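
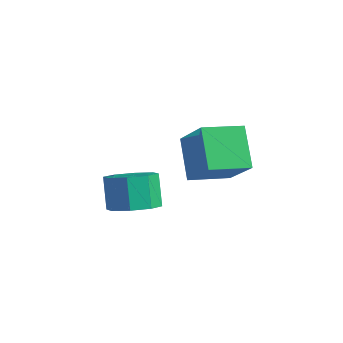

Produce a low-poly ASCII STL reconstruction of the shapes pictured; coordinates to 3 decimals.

solid 
facet normal 0.399 -0.183 -0.898
outer loop
vertex 0.556 -3.153 -3.14
vertex -0.011 -3.829 -3.254
vertex -0.025 -2.958 -3.438
endloop
endfacet
facet normal 0.338 0.940 -0.043
outer loop
vertex 0.556 -3.153 -3.14
vertex -0.025 -2.958 -3.438
vertex 0.038 -2.914 -1.972
endloop
endfacet
facet normal 0.336 0.941 -0.043
outer loop
vertex 0.038 -2.914 -1.972
vertex -0.025 -2.958 -3.438
vertex -0.543 -2.72 -2.27
endloop
endfacet
facet normal -0.399 0.183 0.898
outer loop
vertex 0.038 -2.914 -1.972
vertex -0.543 -2.72 -2.27
vertex -0.529 -3.591 -2.086
endloop
endfacet
facet normal 0.399 -0.183 -0.898
outer loop
vertex -0.025 -2.958 -3.438
vertex -0.011 -3.829 -3.254
vertex -0.598 -3.274 -3.628
endloop
endfacet
facet normal -0.366 0.867 -0.339
outer loop
vertex -0.025 -2.958 -3.438
vertex -0.598 -3.274 -3.628
vertex -0.543 -2.72 -2.27
endloop
endfacet
facet normal -0.366 0.867 -0.339
outer loop
vertex -0.543 -2.72 -2.27
vertex -0.598 -3.274 -3.628
vertex -1.116 -3.036 -2.459
endloop
endfacet
facet normal -0.398 0.184 0.899
outer loop
vertex -0.543 -2.72 -2.27
vertex -1.116 -3.036 -2.459
vertex -0.529 -3.591 -2.086
endloop
endfacet
facet normal 0.399 -0.183 -0.898
outer loop
vertex -0.598 -3.274 -3.628
vertex -0.011 -3.829 -3.254
vertex -0.827 -3.915 -3.599
endloop
endfacet
facet normal -0.853 0.285 -0.436
outer loop
vertex -0.598 -3.274 -3.628
vertex -0.827 -3.915 -3.599
vertex -1.116 -3.036 -2.459
endloop
endfacet
facet normal -0.853 0.285 -0.436
outer loop
vertex -1.116 -3.036 -2.459
vertex -0.827 -3.915 -3.599
vertex -1.345 -3.677 -2.43
endloop
endfacet
facet normal -0.398 0.183 0.899
outer loop
vertex -1.116 -3.036 -2.459
vertex -1.345 -3.677 -2.43
vertex -0.529 -3.591 -2.086
endloop
endfacet
facet normal 0.399 -0.183 -0.898
outer loop
vertex -0.827 -3.915 -3.599
vertex -0.011 -3.829 -3.254
vertex -0.578 -4.506 -3.368
endloop
endfacet
facet normal -0.841 -0.463 -0.278
outer loop
vertex -0.827 -3.915 -3.599
vertex -0.578 -4.506 -3.368
vertex -1.345 -3.677 -2.43
endloop
endfacet
facet normal -0.841 -0.464 -0.278
outer loop
vertex -1.345 -3.677 -2.43
vertex -0.578 -4.506 -3.368
vertex -1.096 -4.267 -2.2
endloop
endfacet
facet normal -0.398 0.182 0.899
outer loop
vertex -1.345 -3.677 -2.43
vertex -1.096 -4.267 -2.2
vertex -0.529 -3.591 -2.086
endloop
endfacet
facet normal 0.399 -0.183 -0.898
outer loop
vertex -0.578 -4.506 -3.368
vertex -0.011 -3.829 -3.254
vertex 0.003 -4.7 -3.07
endloop
endfacet
facet normal -0.336 -0.941 0.043
outer loop
vertex -0.578 -4.506 -3.368
vertex 0.003 -4.7 -3.07
vertex -1.096 -4.267 -2.2
endloop
endfacet
facet normal -0.337 -0.940 0.042
outer loop
vertex -1.096 -4.267 -2.2
vertex 0.003 -4.7 -3.07
vertex -0.515 -4.462 -1.902
endloop
endfacet
facet normal -0.399 0.183 0.898
outer loop
vertex -1.096 -4.267 -2.2
vertex -0.515 -4.462 -1.902
vertex -0.529 -3.591 -2.086
endloop
endfacet
facet normal 0.398 -0.184 -0.899
outer loop
vertex 0.003 -4.7 -3.07
vertex -0.011 -3.829 -3.254
vertex 0.576 -4.384 -2.881
endloop
endfacet
facet normal 0.366 -0.867 0.339
outer loop
vertex 0.003 -4.7 -3.07
vertex 0.576 -4.384 -2.881
vertex -0.515 -4.462 -1.902
endloop
endfacet
facet normal 0.366 -0.867 0.339
outer loop
vertex -0.515 -4.462 -1.902
vertex 0.576 -4.384 -2.881
vertex 0.058 -4.146 -1.712
endloop
endfacet
facet normal -0.399 0.183 0.898
outer loop
vertex -0.515 -4.462 -1.902
vertex 0.058 -4.146 -1.712
vertex -0.529 -3.591 -2.086
endloop
endfacet
facet normal 0.398 -0.183 -0.899
outer loop
vertex 0.576 -4.384 -2.881
vertex -0.011 -3.829 -3.254
vertex 0.805 -3.743 -2.91
endloop
endfacet
facet normal 0.853 -0.285 0.436
outer loop
vertex 0.576 -4.384 -2.881
vertex 0.805 -3.743 -2.91
vertex 0.058 -4.146 -1.712
endloop
endfacet
facet normal 0.853 -0.285 0.436
outer loop
vertex 0.058 -4.146 -1.712
vertex 0.805 -3.743 -2.91
vertex 0.287 -3.505 -1.741
endloop
endfacet
facet normal -0.399 0.183 0.898
outer loop
vertex 0.058 -4.146 -1.712
vertex 0.287 -3.505 -1.741
vertex -0.529 -3.591 -2.086
endloop
endfacet
facet normal 0.398 -0.182 -0.899
outer loop
vertex 0.805 -3.743 -2.91
vertex -0.011 -3.829 -3.254
vertex 0.556 -3.153 -3.14
endloop
endfacet
facet normal 0.841 0.464 0.278
outer loop
vertex 0.805 -3.743 -2.91
vertex 0.556 -3.153 -3.14
vertex 0.287 -3.505 -1.741
endloop
endfacet
facet normal 0.841 0.463 0.278
outer loop
vertex 0.287 -3.505 -1.741
vertex 0.556 -3.153 -3.14
vertex 0.038 -2.914 -1.972
endloop
endfacet
facet normal -0.399 0.183 0.898
outer loop
vertex 0.287 -3.505 -1.741
vertex 0.038 -2.914 -1.972
vertex -0.529 -3.591 -2.086
endloop
endfacet
facet normal -0.604 0.280 0.746
outer loop
vertex -0.273 -1.013 -0.633
vertex 0.147 0.434 -0.836
vertex -1.745 -0.765 -1.919
endloop
endfacet
facet normal -0.276 -0.952 0.133
outer loop
vertex -0.687 -1.254 -3.224
vertex -0.273 -1.013 -0.633
vertex -1.745 -0.765 -1.919
endloop
endfacet
facet normal -0.604 0.280 0.746
outer loop
vertex -1.745 -0.765 -1.919
vertex 0.147 0.434 -0.836
vertex -1.325 0.682 -2.121
endloop
endfacet
facet normal -0.747 0.126 -0.653
outer loop
vertex -1.325 0.682 -2.121
vertex -0.687 -1.254 -3.224
vertex -1.745 -0.765 -1.919
endloop
endfacet
facet normal 0.747 -0.125 0.653
outer loop
vertex -0.273 -1.013 -0.633
vertex 1.205 -0.055 -2.141
vertex 0.147 0.434 -0.836
endloop
endfacet
facet normal -0.276 -0.952 0.133
outer loop
vertex 0.785 -1.502 -1.939
vertex -0.273 -1.013 -0.633
vertex -0.687 -1.254 -3.224
endloop
endfacet
facet normal 0.747 -0.126 0.652
outer loop
vertex 0.785 -1.502 -1.939
vertex 1.205 -0.055 -2.141
vertex -0.273 -1.013 -0.633
endloop
endfacet
facet normal 0.276 0.952 -0.133
outer loop
vertex 0.147 0.434 -0.836
vertex 1.205 -0.055 -2.141
vertex -1.325 0.682 -2.121
endloop
endfacet
facet normal -0.747 0.125 -0.652
outer loop
vertex -0.267 0.193 -3.427
vertex -0.687 -1.254 -3.224
vertex -1.325 0.682 -2.121
endloop
endfacet
facet normal 0.276 0.952 -0.133
outer loop
vertex -1.325 0.682 -2.121
vertex 1.205 -0.055 -2.141
vertex -0.267 0.193 -3.427
endloop
endfacet
facet normal 0.604 -0.280 -0.746
outer loop
vertex -0.267 0.193 -3.427
vertex 0.785 -1.502 -1.939
vertex -0.687 -1.254 -3.224
endloop
endfacet
facet normal 0.605 -0.280 -0.746
outer loop
vertex 1.205 -0.055 -2.141
vertex 0.785 -1.502 -1.939
vertex -0.267 0.193 -3.427
endloop
endfacet

endsolid


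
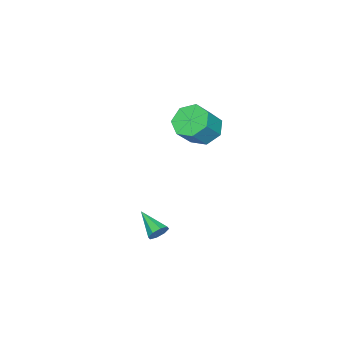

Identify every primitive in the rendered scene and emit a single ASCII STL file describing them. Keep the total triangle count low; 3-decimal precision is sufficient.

solid 
facet normal -0.659 0.114 -0.744
outer loop
vertex -2.992 0.582 1.095
vertex -3.74 0.924 1.81
vertex -3.011 1.514 1.255
endloop
endfacet
facet normal 0.752 0.126 -0.647
outer loop
vertex -2.992 0.582 1.095
vertex -3.011 1.514 1.255
vertex -1.912 0.393 2.314
endloop
endfacet
facet normal 0.752 0.126 -0.647
outer loop
vertex -1.912 0.393 2.314
vertex -3.011 1.514 1.255
vertex -1.93 1.325 2.475
endloop
endfacet
facet normal 0.659 -0.116 0.744
outer loop
vertex -1.912 0.393 2.314
vertex -1.93 1.325 2.475
vertex -2.66 0.736 3.03
endloop
endfacet
facet normal -0.659 0.116 -0.743
outer loop
vertex -3.011 1.514 1.255
vertex -3.74 0.924 1.81
vertex -3.578 2.002 1.834
endloop
endfacet
facet normal 0.454 0.849 -0.271
outer loop
vertex -3.011 1.514 1.255
vertex -3.578 2.002 1.834
vertex -1.93 1.325 2.475
endloop
endfacet
facet normal 0.454 0.849 -0.271
outer loop
vertex -1.93 1.325 2.475
vertex -3.578 2.002 1.834
vertex -2.498 1.813 3.053
endloop
endfacet
facet normal 0.658 -0.115 0.744
outer loop
vertex -1.93 1.325 2.475
vertex -2.498 1.813 3.053
vertex -2.66 0.736 3.03
endloop
endfacet
facet normal -0.659 0.116 -0.743
outer loop
vertex -3.578 2.002 1.834
vertex -3.74 0.924 1.81
vertex -4.268 1.678 2.395
endloop
endfacet
facet normal -0.186 0.932 0.310
outer loop
vertex -3.578 2.002 1.834
vertex -4.268 1.678 2.395
vertex -2.498 1.813 3.053
endloop
endfacet
facet normal -0.186 0.932 0.310
outer loop
vertex -2.498 1.813 3.053
vertex -4.268 1.678 2.395
vertex -3.188 1.489 3.614
endloop
endfacet
facet normal 0.659 -0.115 0.744
outer loop
vertex -2.498 1.813 3.053
vertex -3.188 1.489 3.614
vertex -2.66 0.736 3.03
endloop
endfacet
facet normal -0.659 0.116 -0.744
outer loop
vertex -4.268 1.678 2.395
vertex -3.74 0.924 1.81
vertex -4.56 0.787 2.515
endloop
endfacet
facet normal -0.686 0.313 0.657
outer loop
vertex -4.268 1.678 2.395
vertex -4.56 0.787 2.515
vertex -3.188 1.489 3.614
endloop
endfacet
facet normal -0.686 0.314 0.656
outer loop
vertex -3.188 1.489 3.614
vertex -4.56 0.787 2.515
vertex -3.48 0.598 3.735
endloop
endfacet
facet normal 0.659 -0.115 0.744
outer loop
vertex -3.188 1.489 3.614
vertex -3.48 0.598 3.735
vertex -2.66 0.736 3.03
endloop
endfacet
facet normal -0.659 0.115 -0.744
outer loop
vertex -4.56 0.787 2.515
vertex -3.74 0.924 1.81
vertex -4.235 -0.001 2.105
endloop
endfacet
facet normal -0.670 -0.541 0.509
outer loop
vertex -4.56 0.787 2.515
vertex -4.235 -0.001 2.105
vertex -3.48 0.598 3.735
endloop
endfacet
facet normal -0.670 -0.541 0.509
outer loop
vertex -3.48 0.598 3.735
vertex -4.235 -0.001 2.105
vertex -3.155 -0.19 3.325
endloop
endfacet
facet normal 0.659 -0.115 0.744
outer loop
vertex -3.48 0.598 3.735
vertex -3.155 -0.19 3.325
vertex -2.66 0.736 3.03
endloop
endfacet
facet normal -0.658 0.115 -0.744
outer loop
vertex -4.235 -0.001 2.105
vertex -3.74 0.924 1.81
vertex -3.537 -0.092 1.473
endloop
endfacet
facet normal -0.149 -0.989 -0.022
outer loop
vertex -4.235 -0.001 2.105
vertex -3.537 -0.092 1.473
vertex -3.155 -0.19 3.325
endloop
endfacet
facet normal -0.149 -0.989 -0.022
outer loop
vertex -3.155 -0.19 3.325
vertex -3.537 -0.092 1.473
vertex -2.457 -0.281 2.692
endloop
endfacet
facet normal 0.659 -0.115 0.743
outer loop
vertex -3.155 -0.19 3.325
vertex -2.457 -0.281 2.692
vertex -2.66 0.736 3.03
endloop
endfacet
facet normal -0.658 0.115 -0.744
outer loop
vertex -3.537 -0.092 1.473
vertex -3.74 0.924 1.81
vertex -2.992 0.582 1.095
endloop
endfacet
facet normal 0.484 -0.692 -0.536
outer loop
vertex -3.537 -0.092 1.473
vertex -2.992 0.582 1.095
vertex -2.457 -0.281 2.692
endloop
endfacet
facet normal 0.484 -0.692 -0.536
outer loop
vertex -2.457 -0.281 2.692
vertex -2.992 0.582 1.095
vertex -1.912 0.393 2.314
endloop
endfacet
facet normal 0.659 -0.116 0.743
outer loop
vertex -2.457 -0.281 2.692
vertex -1.912 0.393 2.314
vertex -2.66 0.736 3.03
endloop
endfacet
facet normal 0.328 0.838 -0.436
outer loop
vertex 3.784 2.598 -0.668
vertex 3.286 2.619 -1.002
vertex 3.446 2.835 -0.466
endloop
endfacet
facet normal 0.455 -0.105 0.884
outer loop
vertex 3.784 2.598 -0.668
vertex 3.446 2.835 -0.466
vertex 2.754 1.261 -0.298
endloop
endfacet
facet normal 0.327 0.839 -0.436
outer loop
vertex 3.446 2.835 -0.466
vertex 3.286 2.619 -1.002
vertex 3.015 2.945 -0.578
endloop
endfacet
facet normal -0.201 0.191 0.961
outer loop
vertex 3.446 2.835 -0.466
vertex 3.015 2.945 -0.578
vertex 2.754 1.261 -0.298
endloop
endfacet
facet normal 0.329 0.838 -0.434
outer loop
vertex 3.015 2.945 -0.578
vertex 3.286 2.619 -1.002
vertex 2.743 2.865 -0.939
endloop
endfacet
facet normal -0.802 0.217 0.556
outer loop
vertex 3.015 2.945 -0.578
vertex 2.743 2.865 -0.939
vertex 2.754 1.261 -0.298
endloop
endfacet
facet normal 0.329 0.838 -0.436
outer loop
vertex 2.743 2.865 -0.939
vertex 3.286 2.619 -1.002
vertex 2.789 2.64 -1.337
endloop
endfacet
facet normal -0.995 -0.043 -0.091
outer loop
vertex 2.743 2.865 -0.939
vertex 2.789 2.64 -1.337
vertex 2.754 1.261 -0.298
endloop
endfacet
facet normal 0.328 0.839 -0.435
outer loop
vertex 2.789 2.64 -1.337
vertex 3.286 2.619 -1.002
vertex 3.127 2.403 -1.539
endloop
endfacet
facet normal -0.667 -0.437 -0.603
outer loop
vertex 2.789 2.64 -1.337
vertex 3.127 2.403 -1.539
vertex 2.754 1.261 -0.298
endloop
endfacet
facet normal 0.330 0.838 -0.435
outer loop
vertex 3.127 2.403 -1.539
vertex 3.286 2.619 -1.002
vertex 3.558 2.292 -1.426
endloop
endfacet
facet normal -0.011 -0.734 -0.679
outer loop
vertex 3.127 2.403 -1.539
vertex 3.558 2.292 -1.426
vertex 2.754 1.261 -0.298
endloop
endfacet
facet normal 0.329 0.838 -0.436
outer loop
vertex 3.558 2.292 -1.426
vertex 3.286 2.619 -1.002
vertex 3.83 2.373 -1.065
endloop
endfacet
facet normal 0.590 -0.760 -0.274
outer loop
vertex 3.558 2.292 -1.426
vertex 3.83 2.373 -1.065
vertex 2.754 1.261 -0.298
endloop
endfacet
facet normal 0.328 0.838 -0.437
outer loop
vertex 3.83 2.373 -1.065
vertex 3.286 2.619 -1.002
vertex 3.784 2.598 -0.668
endloop
endfacet
facet normal 0.782 -0.499 0.373
outer loop
vertex 3.83 2.373 -1.065
vertex 3.784 2.598 -0.668
vertex 2.754 1.261 -0.298
endloop
endfacet

endsolid


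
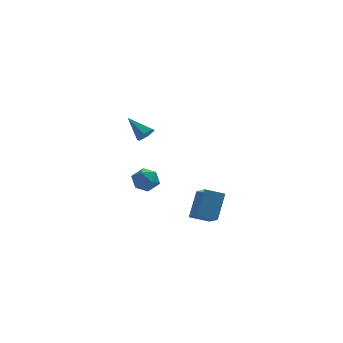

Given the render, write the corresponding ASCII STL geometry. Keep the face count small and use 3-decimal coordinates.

solid 
facet normal -0.813 -0.339 0.473
outer loop
vertex -0.001 2.845 -2.217
vertex 0.203 2.02 -2.458
vertex 0.51 2.346 -1.697
endloop
endfacet
facet normal -0.560 0.249 0.790
outer loop
vertex -0.001 2.845 -2.217
vertex 0.51 2.346 -1.697
vertex 0.708 3.197 -1.825
endloop
endfacet
facet normal -0.554 0.774 0.307
outer loop
vertex -0.001 2.845 -2.217
vertex 0.708 3.197 -1.825
vertex 0.523 3.398 -2.665
endloop
endfacet
facet normal -0.803 0.510 -0.309
outer loop
vertex -0.001 2.845 -2.217
vertex 0.523 3.398 -2.665
vertex 0.211 2.67 -3.056
endloop
endfacet
facet normal -0.962 -0.178 -0.206
outer loop
vertex -0.001 2.845 -2.217
vertex 0.211 2.67 -3.056
vertex 0.203 2.02 -2.458
endloop
endfacet
facet normal 0.114 0.122 0.986
outer loop
vertex 0.708 3.197 -1.825
vertex 0.51 2.346 -1.697
vertex 1.349 2.59 -1.824
endloop
endfacet
facet normal -0.295 -0.829 0.474
outer loop
vertex 0.51 2.346 -1.697
vertex 0.203 2.02 -2.458
vertex 1.037 1.862 -2.215
endloop
endfacet
facet normal -0.537 -0.568 -0.624
outer loop
vertex 0.203 2.02 -2.458
vertex 0.211 2.67 -3.056
vertex 0.852 2.063 -3.055
endloop
endfacet
facet normal -0.278 0.544 -0.791
outer loop
vertex 0.211 2.67 -3.056
vertex 0.523 3.398 -2.665
vertex 1.05 2.914 -3.183
endloop
endfacet
facet normal 0.124 0.971 0.205
outer loop
vertex 0.523 3.398 -2.665
vertex 0.708 3.197 -1.825
vertex 1.357 3.24 -2.422
endloop
endfacet
facet normal 0.803 -0.510 0.309
outer loop
vertex 1.561 2.415 -2.663
vertex 1.349 2.59 -1.824
vertex 1.037 1.862 -2.215
endloop
endfacet
facet normal 0.554 -0.774 -0.307
outer loop
vertex 1.561 2.415 -2.663
vertex 1.037 1.862 -2.215
vertex 0.852 2.063 -3.055
endloop
endfacet
facet normal 0.560 -0.249 -0.790
outer loop
vertex 1.561 2.415 -2.663
vertex 0.852 2.063 -3.055
vertex 1.05 2.914 -3.183
endloop
endfacet
facet normal 0.813 0.339 -0.473
outer loop
vertex 1.561 2.415 -2.663
vertex 1.05 2.914 -3.183
vertex 1.357 3.24 -2.422
endloop
endfacet
facet normal 0.962 0.178 0.206
outer loop
vertex 1.561 2.415 -2.663
vertex 1.357 3.24 -2.422
vertex 1.349 2.59 -1.824
endloop
endfacet
facet normal 0.278 -0.544 0.791
outer loop
vertex 1.037 1.862 -2.215
vertex 1.349 2.59 -1.824
vertex 0.51 2.346 -1.697
endloop
endfacet
facet normal -0.124 -0.971 -0.205
outer loop
vertex 0.852 2.063 -3.055
vertex 1.037 1.862 -2.215
vertex 0.203 2.02 -2.458
endloop
endfacet
facet normal -0.114 -0.122 -0.986
outer loop
vertex 1.05 2.914 -3.183
vertex 0.852 2.063 -3.055
vertex 0.211 2.67 -3.056
endloop
endfacet
facet normal 0.295 0.829 -0.474
outer loop
vertex 1.357 3.24 -2.422
vertex 1.05 2.914 -3.183
vertex 0.523 3.398 -2.665
endloop
endfacet
facet normal 0.537 0.568 0.624
outer loop
vertex 1.349 2.59 -1.824
vertex 1.357 3.24 -2.422
vertex 0.708 3.197 -1.825
endloop
endfacet
facet normal 0.577 -0.571 -0.584
outer loop
vertex 0.789 -1.59 3.665
vertex 0.469 -1.414 3.177
vertex 0.959 -1.096 3.35
endloop
endfacet
facet normal 0.535 0.315 0.784
outer loop
vertex 0.789 -1.59 3.665
vertex 0.959 -1.096 3.35
vertex -0.409 -0.546 4.063
endloop
endfacet
facet normal 0.577 -0.572 -0.583
outer loop
vertex 0.959 -1.096 3.35
vertex 0.469 -1.414 3.177
vertex 0.639 -0.921 2.861
endloop
endfacet
facet normal 0.401 0.914 0.065
outer loop
vertex 0.959 -1.096 3.35
vertex 0.639 -0.921 2.861
vertex -0.409 -0.546 4.063
endloop
endfacet
facet normal 0.576 -0.573 -0.583
outer loop
vertex 0.639 -0.921 2.861
vertex 0.469 -1.414 3.177
vertex 0.148 -1.239 2.688
endloop
endfacet
facet normal -0.323 0.786 -0.527
outer loop
vertex 0.639 -0.921 2.861
vertex 0.148 -1.239 2.688
vertex -0.409 -0.546 4.063
endloop
endfacet
facet normal 0.578 -0.571 -0.583
outer loop
vertex 0.148 -1.239 2.688
vertex 0.469 -1.414 3.177
vertex -0.022 -1.733 3.003
endloop
endfacet
facet normal -0.914 0.059 -0.400
outer loop
vertex 0.148 -1.239 2.688
vertex -0.022 -1.733 3.003
vertex -0.409 -0.546 4.063
endloop
endfacet
facet normal 0.578 -0.572 -0.583
outer loop
vertex -0.022 -1.733 3.003
vertex 0.469 -1.414 3.177
vertex 0.298 -1.908 3.492
endloop
endfacet
facet normal -0.780 -0.538 0.318
outer loop
vertex -0.022 -1.733 3.003
vertex 0.298 -1.908 3.492
vertex -0.409 -0.546 4.063
endloop
endfacet
facet normal 0.576 -0.572 -0.584
outer loop
vertex 0.298 -1.908 3.492
vertex 0.469 -1.414 3.177
vertex 0.789 -1.59 3.665
endloop
endfacet
facet normal -0.055 -0.410 0.910
outer loop
vertex 0.298 -1.908 3.492
vertex 0.789 -1.59 3.665
vertex -0.409 -0.546 4.063
endloop
endfacet
facet normal -0.943 0.034 0.332
outer loop
vertex 3.294 -0.398 -3.705
vertex 3.833 0.654 -2.282
vertex 3.016 1.006 -4.64
endloop
endfacet
facet normal -0.291 -0.570 -0.769
outer loop
vertex 4.147 0.966 -5.038
vertex 3.294 -0.398 -3.705
vertex 3.016 1.006 -4.64
endloop
endfacet
facet normal -0.943 0.033 0.332
outer loop
vertex 3.016 1.006 -4.64
vertex 3.833 0.654 -2.282
vertex 3.554 2.059 -3.217
endloop
endfacet
facet normal -0.163 0.822 -0.546
outer loop
vertex 3.554 2.059 -3.217
vertex 4.147 0.966 -5.038
vertex 3.016 1.006 -4.64
endloop
endfacet
facet normal 0.163 -0.822 0.546
outer loop
vertex 3.294 -0.398 -3.705
vertex 4.964 0.614 -2.68
vertex 3.833 0.654 -2.282
endloop
endfacet
facet normal -0.291 -0.569 -0.769
outer loop
vertex 4.426 -0.439 -4.103
vertex 3.294 -0.398 -3.705
vertex 4.147 0.966 -5.038
endloop
endfacet
facet normal 0.162 -0.822 0.547
outer loop
vertex 4.426 -0.439 -4.103
vertex 4.964 0.614 -2.68
vertex 3.294 -0.398 -3.705
endloop
endfacet
facet normal 0.291 0.569 0.769
outer loop
vertex 3.833 0.654 -2.282
vertex 4.964 0.614 -2.68
vertex 3.554 2.059 -3.217
endloop
endfacet
facet normal -0.162 0.822 -0.546
outer loop
vertex 4.686 2.018 -3.615
vertex 4.147 0.966 -5.038
vertex 3.554 2.059 -3.217
endloop
endfacet
facet normal 0.291 0.570 0.769
outer loop
vertex 3.554 2.059 -3.217
vertex 4.964 0.614 -2.68
vertex 4.686 2.018 -3.615
endloop
endfacet
facet normal 0.943 -0.034 -0.332
outer loop
vertex 4.686 2.018 -3.615
vertex 4.426 -0.439 -4.103
vertex 4.147 0.966 -5.038
endloop
endfacet
facet normal 0.943 -0.034 -0.331
outer loop
vertex 4.964 0.614 -2.68
vertex 4.426 -0.439 -4.103
vertex 4.686 2.018 -3.615
endloop
endfacet

endsolid


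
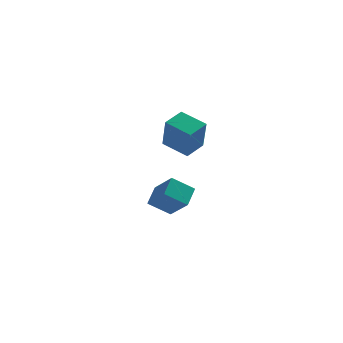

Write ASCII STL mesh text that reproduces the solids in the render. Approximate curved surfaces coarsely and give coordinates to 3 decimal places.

solid 
facet normal -0.455 0.572 -0.682
outer loop
vertex -1.762 3.198 -2.979
vertex -0.491 3.173 -3.848
vertex -2.223 2.067 -3.62
endloop
endfacet
facet normal -0.825 0.016 0.565
outer loop
vertex -1.349 0.967 -2.312
vertex -1.762 3.198 -2.979
vertex -2.223 2.067 -3.62
endloop
endfacet
facet normal -0.456 0.573 -0.681
outer loop
vertex -2.223 2.067 -3.62
vertex -0.491 3.173 -3.848
vertex -0.953 2.042 -4.49
endloop
endfacet
facet normal -0.335 -0.819 -0.465
outer loop
vertex -0.953 2.042 -4.49
vertex -1.349 0.967 -2.312
vertex -2.223 2.067 -3.62
endloop
endfacet
facet normal 0.334 0.819 0.466
outer loop
vertex -1.762 3.198 -2.979
vertex 0.383 2.073 -2.54
vertex -0.491 3.173 -3.848
endloop
endfacet
facet normal -0.825 0.016 0.565
outer loop
vertex -0.887 2.098 -1.67
vertex -1.762 3.198 -2.979
vertex -1.349 0.967 -2.312
endloop
endfacet
facet normal 0.335 0.820 0.465
outer loop
vertex -0.887 2.098 -1.67
vertex 0.383 2.073 -2.54
vertex -1.762 3.198 -2.979
endloop
endfacet
facet normal 0.825 -0.016 -0.565
outer loop
vertex -0.491 3.173 -3.848
vertex 0.383 2.073 -2.54
vertex -0.953 2.042 -4.49
endloop
endfacet
facet normal -0.334 -0.820 -0.465
outer loop
vertex -0.078 0.942 -3.181
vertex -1.349 0.967 -2.312
vertex -0.953 2.042 -4.49
endloop
endfacet
facet normal 0.825 -0.016 -0.565
outer loop
vertex -0.953 2.042 -4.49
vertex 0.383 2.073 -2.54
vertex -0.078 0.942 -3.181
endloop
endfacet
facet normal 0.455 -0.573 0.682
outer loop
vertex -0.078 0.942 -3.181
vertex -0.887 2.098 -1.67
vertex -1.349 0.967 -2.312
endloop
endfacet
facet normal 0.456 -0.572 0.682
outer loop
vertex 0.383 2.073 -2.54
vertex -0.887 2.098 -1.67
vertex -0.078 0.942 -3.181
endloop
endfacet
facet normal -0.748 0.603 0.276
outer loop
vertex -1.379 -1.161 4.165
vertex -0.494 -0.205 4.476
vertex -1.496 -0.428 2.244
endloop
endfacet
facet normal -0.661 -0.714 -0.232
outer loop
vertex -0.246 -1.435 1.784
vertex -1.379 -1.161 4.165
vertex -1.496 -0.428 2.244
endloop
endfacet
facet normal -0.748 0.603 0.276
outer loop
vertex -1.496 -0.428 2.244
vertex -0.494 -0.205 4.476
vertex -0.611 0.528 2.555
endloop
endfacet
facet normal -0.057 0.356 -0.933
outer loop
vertex -0.611 0.528 2.555
vertex -0.246 -1.435 1.784
vertex -1.496 -0.428 2.244
endloop
endfacet
facet normal 0.057 -0.356 0.933
outer loop
vertex -1.379 -1.161 4.165
vertex 0.756 -1.212 4.016
vertex -0.494 -0.205 4.476
endloop
endfacet
facet normal -0.661 -0.714 -0.232
outer loop
vertex -0.129 -2.168 3.705
vertex -1.379 -1.161 4.165
vertex -0.246 -1.435 1.784
endloop
endfacet
facet normal 0.057 -0.356 0.933
outer loop
vertex -0.129 -2.168 3.705
vertex 0.756 -1.212 4.016
vertex -1.379 -1.161 4.165
endloop
endfacet
facet normal 0.661 0.714 0.232
outer loop
vertex -0.494 -0.205 4.476
vertex 0.756 -1.212 4.016
vertex -0.611 0.528 2.555
endloop
endfacet
facet normal -0.057 0.356 -0.933
outer loop
vertex 0.639 -0.479 2.095
vertex -0.246 -1.435 1.784
vertex -0.611 0.528 2.555
endloop
endfacet
facet normal 0.661 0.714 0.232
outer loop
vertex -0.611 0.528 2.555
vertex 0.756 -1.212 4.016
vertex 0.639 -0.479 2.095
endloop
endfacet
facet normal 0.748 -0.603 -0.276
outer loop
vertex 0.639 -0.479 2.095
vertex -0.129 -2.168 3.705
vertex -0.246 -1.435 1.784
endloop
endfacet
facet normal 0.748 -0.603 -0.276
outer loop
vertex 0.756 -1.212 4.016
vertex -0.129 -2.168 3.705
vertex 0.639 -0.479 2.095
endloop
endfacet

endsolid


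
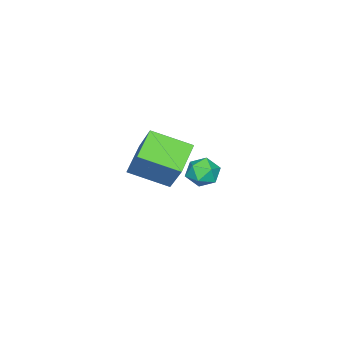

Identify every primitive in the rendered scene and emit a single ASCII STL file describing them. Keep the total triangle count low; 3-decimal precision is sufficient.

solid 
facet normal -0.844 0.189 0.503
outer loop
vertex 1.992 3.248 3.538
vertex 2.432 3.459 4.197
vertex 2.228 4.026 3.641
endloop
endfacet
facet normal -0.931 0.308 -0.195
outer loop
vertex 1.992 3.248 3.538
vertex 2.228 4.026 3.641
vertex 2.269 3.68 2.899
endloop
endfacet
facet normal -0.786 -0.297 -0.542
outer loop
vertex 1.992 3.248 3.538
vertex 2.269 3.68 2.899
vertex 2.498 2.899 2.995
endloop
endfacet
facet normal -0.609 -0.791 -0.058
outer loop
vertex 1.992 3.248 3.538
vertex 2.498 2.899 2.995
vertex 2.599 2.762 3.798
endloop
endfacet
facet normal -0.644 -0.490 0.587
outer loop
vertex 1.992 3.248 3.538
vertex 2.599 2.762 3.798
vertex 2.432 3.459 4.197
endloop
endfacet
facet normal -0.453 0.798 -0.397
outer loop
vertex 2.269 3.68 2.899
vertex 2.228 4.026 3.641
vertex 2.881 4.158 3.162
endloop
endfacet
facet normal -0.311 0.606 0.732
outer loop
vertex 2.228 4.026 3.641
vertex 2.432 3.459 4.197
vertex 2.982 4.021 3.965
endloop
endfacet
facet normal 0.013 -0.494 0.869
outer loop
vertex 2.432 3.459 4.197
vertex 2.599 2.762 3.798
vertex 3.211 3.24 4.061
endloop
endfacet
facet normal 0.069 -0.982 -0.176
outer loop
vertex 2.599 2.762 3.798
vertex 2.498 2.899 2.995
vertex 3.252 2.894 3.319
endloop
endfacet
facet normal -0.219 -0.182 -0.959
outer loop
vertex 2.498 2.899 2.995
vertex 2.269 3.68 2.899
vertex 3.048 3.461 2.763
endloop
endfacet
facet normal 0.609 0.791 0.058
outer loop
vertex 3.488 3.672 3.422
vertex 2.881 4.158 3.162
vertex 2.982 4.021 3.965
endloop
endfacet
facet normal 0.786 0.297 0.542
outer loop
vertex 3.488 3.672 3.422
vertex 2.982 4.021 3.965
vertex 3.211 3.24 4.061
endloop
endfacet
facet normal 0.931 -0.308 0.195
outer loop
vertex 3.488 3.672 3.422
vertex 3.211 3.24 4.061
vertex 3.252 2.894 3.319
endloop
endfacet
facet normal 0.844 -0.189 -0.503
outer loop
vertex 3.488 3.672 3.422
vertex 3.252 2.894 3.319
vertex 3.048 3.461 2.763
endloop
endfacet
facet normal 0.644 0.490 -0.587
outer loop
vertex 3.488 3.672 3.422
vertex 3.048 3.461 2.763
vertex 2.881 4.158 3.162
endloop
endfacet
facet normal -0.069 0.982 0.176
outer loop
vertex 2.982 4.021 3.965
vertex 2.881 4.158 3.162
vertex 2.228 4.026 3.641
endloop
endfacet
facet normal 0.219 0.182 0.959
outer loop
vertex 3.211 3.24 4.061
vertex 2.982 4.021 3.965
vertex 2.432 3.459 4.197
endloop
endfacet
facet normal 0.453 -0.798 0.397
outer loop
vertex 3.252 2.894 3.319
vertex 3.211 3.24 4.061
vertex 2.599 2.762 3.798
endloop
endfacet
facet normal 0.311 -0.606 -0.732
outer loop
vertex 3.048 3.461 2.763
vertex 3.252 2.894 3.319
vertex 2.498 2.899 2.995
endloop
endfacet
facet normal -0.013 0.494 -0.869
outer loop
vertex 2.881 4.158 3.162
vertex 3.048 3.461 2.763
vertex 2.269 3.68 2.899
endloop
endfacet
facet normal -0.878 -0.162 0.451
outer loop
vertex -2.231 -2.215 1.605
vertex -2.991 -0.325 0.802
vertex -2.957 -3.267 -0.186
endloop
endfacet
facet normal 0.347 -0.863 0.366
outer loop
vertex -1.369 -2.975 -1.002
vertex -2.231 -2.215 1.605
vertex -2.957 -3.267 -0.186
endloop
endfacet
facet normal -0.878 -0.162 0.451
outer loop
vertex -2.957 -3.267 -0.186
vertex -2.991 -0.325 0.802
vertex -3.718 -1.377 -0.988
endloop
endfacet
facet normal -0.330 -0.478 -0.814
outer loop
vertex -3.718 -1.377 -0.988
vertex -1.369 -2.975 -1.002
vertex -2.957 -3.267 -0.186
endloop
endfacet
facet normal 0.330 0.478 0.814
outer loop
vertex -2.231 -2.215 1.605
vertex -1.403 -0.033 -0.014
vertex -2.991 -0.325 0.802
endloop
endfacet
facet normal 0.347 -0.863 0.366
outer loop
vertex -0.642 -1.923 0.788
vertex -2.231 -2.215 1.605
vertex -1.369 -2.975 -1.002
endloop
endfacet
facet normal 0.330 0.478 0.814
outer loop
vertex -0.642 -1.923 0.788
vertex -1.403 -0.033 -0.014
vertex -2.231 -2.215 1.605
endloop
endfacet
facet normal -0.347 0.863 -0.366
outer loop
vertex -2.991 -0.325 0.802
vertex -1.403 -0.033 -0.014
vertex -3.718 -1.377 -0.988
endloop
endfacet
facet normal -0.330 -0.479 -0.814
outer loop
vertex -2.129 -1.085 -1.805
vertex -1.369 -2.975 -1.002
vertex -3.718 -1.377 -0.988
endloop
endfacet
facet normal -0.347 0.863 -0.366
outer loop
vertex -3.718 -1.377 -0.988
vertex -1.403 -0.033 -0.014
vertex -2.129 -1.085 -1.805
endloop
endfacet
facet normal 0.878 0.161 -0.451
outer loop
vertex -2.129 -1.085 -1.805
vertex -0.642 -1.923 0.788
vertex -1.369 -2.975 -1.002
endloop
endfacet
facet normal 0.878 0.162 -0.451
outer loop
vertex -1.403 -0.033 -0.014
vertex -0.642 -1.923 0.788
vertex -2.129 -1.085 -1.805
endloop
endfacet

endsolid


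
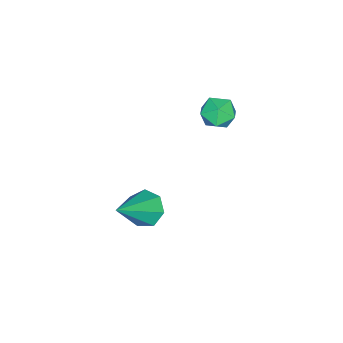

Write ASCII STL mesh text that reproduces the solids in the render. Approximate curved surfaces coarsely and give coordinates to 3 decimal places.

solid 
facet normal -0.105 0.028 0.994
outer loop
vertex -3.762 2.917 1.348
vertex -3.497 2.221 1.396
vertex -3.029 2.801 1.429
endloop
endfacet
facet normal 0.027 0.680 0.733
outer loop
vertex -3.762 2.917 1.348
vertex -3.029 2.801 1.429
vertex -3.274 3.323 0.954
endloop
endfacet
facet normal -0.485 0.835 0.259
outer loop
vertex -3.762 2.917 1.348
vertex -3.274 3.323 0.954
vertex -3.894 3.064 0.628
endloop
endfacet
facet normal -0.932 0.280 0.228
outer loop
vertex -3.762 2.917 1.348
vertex -3.894 3.064 0.628
vertex -4.032 2.383 0.901
endloop
endfacet
facet normal -0.698 -0.219 0.682
outer loop
vertex -3.762 2.917 1.348
vertex -4.032 2.383 0.901
vertex -3.497 2.221 1.396
endloop
endfacet
facet normal 0.649 0.656 0.385
outer loop
vertex -3.274 3.323 0.954
vertex -3.029 2.801 1.429
vertex -2.708 2.877 0.759
endloop
endfacet
facet normal 0.436 -0.398 0.807
outer loop
vertex -3.029 2.801 1.429
vertex -3.497 2.221 1.396
vertex -2.846 2.196 1.032
endloop
endfacet
facet normal -0.523 -0.796 0.304
outer loop
vertex -3.497 2.221 1.396
vertex -4.032 2.383 0.901
vertex -3.466 1.937 0.706
endloop
endfacet
facet normal -0.902 0.010 -0.431
outer loop
vertex -4.032 2.383 0.901
vertex -3.894 3.064 0.628
vertex -3.711 2.459 0.231
endloop
endfacet
facet normal -0.178 0.907 -0.381
outer loop
vertex -3.894 3.064 0.628
vertex -3.274 3.323 0.954
vertex -3.243 3.039 0.264
endloop
endfacet
facet normal 0.932 -0.280 -0.228
outer loop
vertex -2.978 2.343 0.312
vertex -2.708 2.877 0.759
vertex -2.846 2.196 1.032
endloop
endfacet
facet normal 0.485 -0.835 -0.259
outer loop
vertex -2.978 2.343 0.312
vertex -2.846 2.196 1.032
vertex -3.466 1.937 0.706
endloop
endfacet
facet normal -0.027 -0.680 -0.733
outer loop
vertex -2.978 2.343 0.312
vertex -3.466 1.937 0.706
vertex -3.711 2.459 0.231
endloop
endfacet
facet normal 0.105 -0.028 -0.994
outer loop
vertex -2.978 2.343 0.312
vertex -3.711 2.459 0.231
vertex -3.243 3.039 0.264
endloop
endfacet
facet normal 0.698 0.219 -0.682
outer loop
vertex -2.978 2.343 0.312
vertex -3.243 3.039 0.264
vertex -2.708 2.877 0.759
endloop
endfacet
facet normal 0.902 -0.010 0.431
outer loop
vertex -2.846 2.196 1.032
vertex -2.708 2.877 0.759
vertex -3.029 2.801 1.429
endloop
endfacet
facet normal 0.178 -0.907 0.381
outer loop
vertex -3.466 1.937 0.706
vertex -2.846 2.196 1.032
vertex -3.497 2.221 1.396
endloop
endfacet
facet normal -0.649 -0.656 -0.385
outer loop
vertex -3.711 2.459 0.231
vertex -3.466 1.937 0.706
vertex -4.032 2.383 0.901
endloop
endfacet
facet normal -0.436 0.398 -0.807
outer loop
vertex -3.243 3.039 0.264
vertex -3.711 2.459 0.231
vertex -3.894 3.064 0.628
endloop
endfacet
facet normal 0.523 0.796 -0.304
outer loop
vertex -2.708 2.877 0.759
vertex -3.243 3.039 0.264
vertex -3.274 3.323 0.954
endloop
endfacet
facet normal -0.748 0.156 -0.645
outer loop
vertex 0.743 1.577 -2.442
vertex 0.255 1.637 -1.862
vertex 0.66 2.184 -2.199
endloop
endfacet
facet normal 0.858 0.288 -0.426
outer loop
vertex 0.743 1.577 -2.442
vertex 0.66 2.184 -2.199
vertex 1.765 1.323 -0.558
endloop
endfacet
facet normal -0.747 0.155 -0.646
outer loop
vertex 0.66 2.184 -2.199
vertex 0.255 1.637 -1.862
vertex 0.272 2.38 -1.703
endloop
endfacet
facet normal 0.532 0.842 0.084
outer loop
vertex 0.66 2.184 -2.199
vertex 0.272 2.38 -1.703
vertex 1.765 1.323 -0.558
endloop
endfacet
facet normal -0.747 0.155 -0.646
outer loop
vertex 0.272 2.38 -1.703
vertex 0.255 1.637 -1.862
vertex -0.129 2.015 -1.327
endloop
endfacet
facet normal -0.015 0.725 0.688
outer loop
vertex 0.272 2.38 -1.703
vertex -0.129 2.015 -1.327
vertex 1.765 1.323 -0.558
endloop
endfacet
facet normal -0.747 0.156 -0.646
outer loop
vertex -0.129 2.015 -1.327
vertex 0.255 1.637 -1.862
vertex -0.241 1.366 -1.354
endloop
endfacet
facet normal -0.368 0.025 0.929
outer loop
vertex -0.129 2.015 -1.327
vertex -0.241 1.366 -1.354
vertex 1.765 1.323 -0.558
endloop
endfacet
facet normal -0.747 0.155 -0.646
outer loop
vertex -0.241 1.366 -1.354
vertex 0.255 1.637 -1.862
vertex 0.021 0.92 -1.764
endloop
endfacet
facet normal -0.265 -0.732 0.627
outer loop
vertex -0.241 1.366 -1.354
vertex 0.021 0.92 -1.764
vertex 1.765 1.323 -0.558
endloop
endfacet
facet normal -0.747 0.156 -0.646
outer loop
vertex 0.021 0.92 -1.764
vertex 0.255 1.637 -1.862
vertex 0.459 1.014 -2.248
endloop
endfacet
facet normal 0.219 -0.976 0.009
outer loop
vertex 0.021 0.92 -1.764
vertex 0.459 1.014 -2.248
vertex 1.765 1.323 -0.558
endloop
endfacet
facet normal -0.748 0.155 -0.645
outer loop
vertex 0.459 1.014 -2.248
vertex 0.255 1.637 -1.862
vertex 0.743 1.577 -2.442
endloop
endfacet
facet normal 0.719 -0.521 -0.460
outer loop
vertex 0.459 1.014 -2.248
vertex 0.743 1.577 -2.442
vertex 1.765 1.323 -0.558
endloop
endfacet

endsolid


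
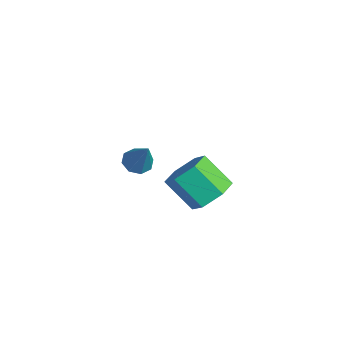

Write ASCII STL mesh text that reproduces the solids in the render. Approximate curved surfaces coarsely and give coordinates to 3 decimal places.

solid 
facet normal -0.549 -0.099 -0.830
outer loop
vertex -3.946 -1.924 1.147
vertex -4.333 -2.362 1.455
vertex -4.338 -1.706 1.38
endloop
endfacet
facet normal 0.483 0.876 -0.006
outer loop
vertex -3.946 -1.924 1.147
vertex -4.338 -1.706 1.38
vertex -3.427 -2.198 2.825
endloop
endfacet
facet normal -0.550 -0.099 -0.829
outer loop
vertex -4.338 -1.706 1.38
vertex -4.333 -2.362 1.455
vertex -4.726 -1.872 1.657
endloop
endfacet
facet normal -0.117 0.915 0.385
outer loop
vertex -4.338 -1.706 1.38
vertex -4.726 -1.872 1.657
vertex -3.427 -2.198 2.825
endloop
endfacet
facet normal -0.549 -0.098 -0.830
outer loop
vertex -4.726 -1.872 1.657
vertex -4.333 -2.362 1.455
vertex -4.884 -2.325 1.815
endloop
endfacet
facet normal -0.537 0.439 0.720
outer loop
vertex -4.726 -1.872 1.657
vertex -4.884 -2.325 1.815
vertex -3.427 -2.198 2.825
endloop
endfacet
facet normal -0.549 -0.100 -0.830
outer loop
vertex -4.884 -2.325 1.815
vertex -4.333 -2.362 1.455
vertex -4.719 -2.799 1.763
endloop
endfacet
facet normal -0.532 -0.273 0.802
outer loop
vertex -4.884 -2.325 1.815
vertex -4.719 -2.799 1.763
vertex -3.427 -2.198 2.825
endloop
endfacet
facet normal -0.550 -0.099 -0.830
outer loop
vertex -4.719 -2.799 1.763
vertex -4.333 -2.362 1.455
vertex -4.328 -3.017 1.53
endloop
endfacet
facet normal -0.103 -0.807 0.582
outer loop
vertex -4.719 -2.799 1.763
vertex -4.328 -3.017 1.53
vertex -3.427 -2.198 2.825
endloop
endfacet
facet normal -0.549 -0.099 -0.830
outer loop
vertex -4.328 -3.017 1.53
vertex -4.333 -2.362 1.455
vertex -3.939 -2.851 1.253
endloop
endfacet
facet normal 0.497 -0.847 0.190
outer loop
vertex -4.328 -3.017 1.53
vertex -3.939 -2.851 1.253
vertex -3.427 -2.198 2.825
endloop
endfacet
facet normal -0.548 -0.099 -0.830
outer loop
vertex -3.939 -2.851 1.253
vertex -4.333 -2.362 1.455
vertex -3.781 -2.399 1.095
endloop
endfacet
facet normal 0.917 -0.371 -0.145
outer loop
vertex -3.939 -2.851 1.253
vertex -3.781 -2.399 1.095
vertex -3.427 -2.198 2.825
endloop
endfacet
facet normal -0.548 -0.100 -0.830
outer loop
vertex -3.781 -2.399 1.095
vertex -4.333 -2.362 1.455
vertex -3.946 -1.924 1.147
endloop
endfacet
facet normal 0.912 0.342 -0.226
outer loop
vertex -3.781 -2.399 1.095
vertex -3.946 -1.924 1.147
vertex -3.427 -2.198 2.825
endloop
endfacet
facet normal 0.520 0.489 -0.701
outer loop
vertex 1.489 -0.955 3.475
vertex 0.774 -1.092 2.849
vertex 0.784 -0.308 3.403
endloop
endfacet
facet normal 0.436 0.554 0.710
outer loop
vertex 1.489 -0.955 3.475
vertex 0.784 -0.308 3.403
vertex 0.641 -1.751 4.617
endloop
endfacet
facet normal 0.436 0.554 0.710
outer loop
vertex 0.641 -1.751 4.617
vertex 0.784 -0.308 3.403
vertex -0.064 -1.104 4.545
endloop
endfacet
facet normal -0.520 -0.489 0.701
outer loop
vertex 0.641 -1.751 4.617
vertex -0.064 -1.104 4.545
vertex -0.074 -1.888 3.991
endloop
endfacet
facet normal 0.519 0.489 -0.701
outer loop
vertex 0.784 -0.308 3.403
vertex 0.774 -1.092 2.849
vertex 0.068 -0.445 2.777
endloop
endfacet
facet normal -0.418 0.861 0.290
outer loop
vertex 0.784 -0.308 3.403
vertex 0.068 -0.445 2.777
vertex -0.064 -1.104 4.545
endloop
endfacet
facet normal -0.418 0.861 0.290
outer loop
vertex -0.064 -1.104 4.545
vertex 0.068 -0.445 2.777
vertex -0.779 -1.241 3.919
endloop
endfacet
facet normal -0.520 -0.489 0.701
outer loop
vertex -0.064 -1.104 4.545
vertex -0.779 -1.241 3.919
vertex -0.074 -1.888 3.991
endloop
endfacet
facet normal 0.520 0.489 -0.701
outer loop
vertex 0.068 -0.445 2.777
vertex 0.774 -1.092 2.849
vertex 0.059 -1.229 2.223
endloop
endfacet
facet normal -0.854 0.307 -0.420
outer loop
vertex 0.068 -0.445 2.777
vertex 0.059 -1.229 2.223
vertex -0.779 -1.241 3.919
endloop
endfacet
facet normal -0.854 0.308 -0.420
outer loop
vertex -0.779 -1.241 3.919
vertex 0.059 -1.229 2.223
vertex -0.789 -2.025 3.365
endloop
endfacet
facet normal -0.520 -0.489 0.701
outer loop
vertex -0.779 -1.241 3.919
vertex -0.789 -2.025 3.365
vertex -0.074 -1.888 3.991
endloop
endfacet
facet normal 0.520 0.489 -0.701
outer loop
vertex 0.059 -1.229 2.223
vertex 0.774 -1.092 2.849
vertex 0.764 -1.876 2.295
endloop
endfacet
facet normal -0.436 -0.554 -0.710
outer loop
vertex 0.059 -1.229 2.223
vertex 0.764 -1.876 2.295
vertex -0.789 -2.025 3.365
endloop
endfacet
facet normal -0.436 -0.554 -0.710
outer loop
vertex -0.789 -2.025 3.365
vertex 0.764 -1.876 2.295
vertex -0.084 -2.672 3.437
endloop
endfacet
facet normal -0.520 -0.489 0.701
outer loop
vertex -0.789 -2.025 3.365
vertex -0.084 -2.672 3.437
vertex -0.074 -1.888 3.991
endloop
endfacet
facet normal 0.520 0.489 -0.701
outer loop
vertex 0.764 -1.876 2.295
vertex 0.774 -1.092 2.849
vertex 1.479 -1.739 2.921
endloop
endfacet
facet normal 0.418 -0.861 -0.289
outer loop
vertex 0.764 -1.876 2.295
vertex 1.479 -1.739 2.921
vertex -0.084 -2.672 3.437
endloop
endfacet
facet normal 0.418 -0.861 -0.290
outer loop
vertex -0.084 -2.672 3.437
vertex 1.479 -1.739 2.921
vertex 0.632 -2.535 4.063
endloop
endfacet
facet normal -0.519 -0.489 0.701
outer loop
vertex -0.084 -2.672 3.437
vertex 0.632 -2.535 4.063
vertex -0.074 -1.888 3.991
endloop
endfacet
facet normal 0.520 0.489 -0.701
outer loop
vertex 1.479 -1.739 2.921
vertex 0.774 -1.092 2.849
vertex 1.489 -0.955 3.475
endloop
endfacet
facet normal 0.854 -0.307 0.419
outer loop
vertex 1.479 -1.739 2.921
vertex 1.489 -0.955 3.475
vertex 0.632 -2.535 4.063
endloop
endfacet
facet normal 0.854 -0.307 0.420
outer loop
vertex 0.632 -2.535 4.063
vertex 1.489 -0.955 3.475
vertex 0.641 -1.751 4.617
endloop
endfacet
facet normal -0.520 -0.489 0.701
outer loop
vertex 0.632 -2.535 4.063
vertex 0.641 -1.751 4.617
vertex -0.074 -1.888 3.991
endloop
endfacet

endsolid


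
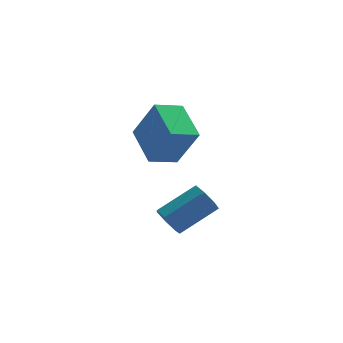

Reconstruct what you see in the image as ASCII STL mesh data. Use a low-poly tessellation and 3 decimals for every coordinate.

solid 
facet normal -0.802 -0.323 -0.503
outer loop
vertex -2.639 1.867 -3.463
vertex -3.073 2.248 -3.016
vertex -2.766 2.461 -3.642
endloop
endfacet
facet normal 0.564 -0.126 -0.816
outer loop
vertex -2.639 1.867 -3.463
vertex -2.766 2.461 -3.642
vertex -1.092 2.492 -2.491
endloop
endfacet
facet normal 0.564 -0.126 -0.816
outer loop
vertex -1.092 2.492 -2.491
vertex -2.766 2.461 -3.642
vertex -1.22 3.086 -2.671
endloop
endfacet
facet normal 0.801 0.325 0.503
outer loop
vertex -1.092 2.492 -2.491
vertex -1.22 3.086 -2.671
vertex -1.527 2.872 -2.044
endloop
endfacet
facet normal -0.801 -0.325 -0.503
outer loop
vertex -2.766 2.461 -3.642
vertex -3.073 2.248 -3.016
vertex -3.125 2.894 -3.35
endloop
endfacet
facet normal 0.195 0.654 -0.731
outer loop
vertex -2.766 2.461 -3.642
vertex -3.125 2.894 -3.35
vertex -1.22 3.086 -2.671
endloop
endfacet
facet normal 0.195 0.654 -0.731
outer loop
vertex -1.22 3.086 -2.671
vertex -3.125 2.894 -3.35
vertex -1.578 3.519 -2.379
endloop
endfacet
facet normal 0.802 0.324 0.503
outer loop
vertex -1.22 3.086 -2.671
vertex -1.578 3.519 -2.379
vertex -1.527 2.872 -2.044
endloop
endfacet
facet normal -0.802 -0.324 -0.502
outer loop
vertex -3.125 2.894 -3.35
vertex -3.073 2.248 -3.016
vertex -3.444 2.84 -2.806
endloop
endfacet
facet normal -0.321 0.942 -0.095
outer loop
vertex -3.125 2.894 -3.35
vertex -3.444 2.84 -2.806
vertex -1.578 3.519 -2.379
endloop
endfacet
facet normal -0.321 0.942 -0.095
outer loop
vertex -1.578 3.519 -2.379
vertex -3.444 2.84 -2.806
vertex -1.898 3.465 -1.835
endloop
endfacet
facet normal 0.801 0.324 0.503
outer loop
vertex -1.578 3.519 -2.379
vertex -1.898 3.465 -1.835
vertex -1.527 2.872 -2.044
endloop
endfacet
facet normal -0.801 -0.323 -0.504
outer loop
vertex -3.444 2.84 -2.806
vertex -3.073 2.248 -3.016
vertex -3.485 2.34 -2.42
endloop
endfacet
facet normal -0.595 0.521 0.612
outer loop
vertex -3.444 2.84 -2.806
vertex -3.485 2.34 -2.42
vertex -1.898 3.465 -1.835
endloop
endfacet
facet normal -0.595 0.521 0.613
outer loop
vertex -1.898 3.465 -1.835
vertex -3.485 2.34 -2.42
vertex -1.938 2.965 -1.449
endloop
endfacet
facet normal 0.801 0.324 0.503
outer loop
vertex -1.898 3.465 -1.835
vertex -1.938 2.965 -1.449
vertex -1.527 2.872 -2.044
endloop
endfacet
facet normal -0.801 -0.325 -0.503
outer loop
vertex -3.485 2.34 -2.42
vertex -3.073 2.248 -3.016
vertex -3.215 1.77 -2.482
endloop
endfacet
facet normal -0.421 -0.293 0.859
outer loop
vertex -3.485 2.34 -2.42
vertex -3.215 1.77 -2.482
vertex -1.938 2.965 -1.449
endloop
endfacet
facet normal -0.421 -0.292 0.859
outer loop
vertex -1.938 2.965 -1.449
vertex -3.215 1.77 -2.482
vertex -1.669 2.395 -1.511
endloop
endfacet
facet normal 0.801 0.324 0.503
outer loop
vertex -1.938 2.965 -1.449
vertex -1.669 2.395 -1.511
vertex -1.527 2.872 -2.044
endloop
endfacet
facet normal -0.801 -0.324 -0.503
outer loop
vertex -3.215 1.77 -2.482
vertex -3.073 2.248 -3.016
vertex -2.839 1.56 -2.946
endloop
endfacet
facet normal 0.070 -0.886 0.458
outer loop
vertex -3.215 1.77 -2.482
vertex -2.839 1.56 -2.946
vertex -1.669 2.395 -1.511
endloop
endfacet
facet normal 0.070 -0.886 0.458
outer loop
vertex -1.669 2.395 -1.511
vertex -2.839 1.56 -2.946
vertex -1.292 2.185 -1.975
endloop
endfacet
facet normal 0.801 0.324 0.504
outer loop
vertex -1.669 2.395 -1.511
vertex -1.292 2.185 -1.975
vertex -1.527 2.872 -2.044
endloop
endfacet
facet normal -0.802 -0.324 -0.502
outer loop
vertex -2.839 1.56 -2.946
vertex -3.073 2.248 -3.016
vertex -2.639 1.867 -3.463
endloop
endfacet
facet normal 0.508 -0.813 -0.286
outer loop
vertex -2.839 1.56 -2.946
vertex -2.639 1.867 -3.463
vertex -1.292 2.185 -1.975
endloop
endfacet
facet normal 0.508 -0.812 -0.286
outer loop
vertex -1.292 2.185 -1.975
vertex -2.639 1.867 -3.463
vertex -1.092 2.492 -2.491
endloop
endfacet
facet normal 0.801 0.324 0.503
outer loop
vertex -1.292 2.185 -1.975
vertex -1.092 2.492 -2.491
vertex -1.527 2.872 -2.044
endloop
endfacet
facet normal -0.872 -0.403 0.277
outer loop
vertex -2.977 1.781 2.009
vertex -3.493 3.429 2.778
vertex -3.784 2.336 0.277
endloop
endfacet
facet normal 0.273 -0.872 -0.407
outer loop
vertex -2.667 2.851 -0.078
vertex -2.977 1.781 2.009
vertex -3.784 2.336 0.277
endloop
endfacet
facet normal -0.872 -0.403 0.277
outer loop
vertex -3.784 2.336 0.277
vertex -3.493 3.429 2.778
vertex -4.3 3.984 1.046
endloop
endfacet
facet normal -0.405 0.279 -0.870
outer loop
vertex -4.3 3.984 1.046
vertex -2.667 2.851 -0.078
vertex -3.784 2.336 0.277
endloop
endfacet
facet normal 0.405 -0.279 0.870
outer loop
vertex -2.977 1.781 2.009
vertex -2.376 3.944 2.423
vertex -3.493 3.429 2.778
endloop
endfacet
facet normal 0.273 -0.872 -0.407
outer loop
vertex -1.86 2.296 1.654
vertex -2.977 1.781 2.009
vertex -2.667 2.851 -0.078
endloop
endfacet
facet normal 0.405 -0.279 0.870
outer loop
vertex -1.86 2.296 1.654
vertex -2.376 3.944 2.423
vertex -2.977 1.781 2.009
endloop
endfacet
facet normal -0.273 0.872 0.407
outer loop
vertex -3.493 3.429 2.778
vertex -2.376 3.944 2.423
vertex -4.3 3.984 1.046
endloop
endfacet
facet normal -0.405 0.279 -0.870
outer loop
vertex -3.183 4.499 0.691
vertex -2.667 2.851 -0.078
vertex -4.3 3.984 1.046
endloop
endfacet
facet normal -0.273 0.872 0.407
outer loop
vertex -4.3 3.984 1.046
vertex -2.376 3.944 2.423
vertex -3.183 4.499 0.691
endloop
endfacet
facet normal 0.872 0.403 -0.277
outer loop
vertex -3.183 4.499 0.691
vertex -1.86 2.296 1.654
vertex -2.667 2.851 -0.078
endloop
endfacet
facet normal 0.872 0.403 -0.277
outer loop
vertex -2.376 3.944 2.423
vertex -1.86 2.296 1.654
vertex -3.183 4.499 0.691
endloop
endfacet

endsolid


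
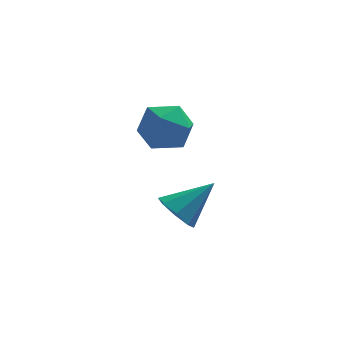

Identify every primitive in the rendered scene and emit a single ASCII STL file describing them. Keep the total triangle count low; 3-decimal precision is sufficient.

solid 
facet normal -0.012 0.645 0.764
outer loop
vertex -1.323 -2.542 0.273
vertex -2.055 -3.231 0.844
vertex -0.914 -3.365 0.975
endloop
endfacet
facet normal 0.614 0.666 0.423
outer loop
vertex -1.323 -2.542 0.273
vertex -0.914 -3.365 0.975
vertex -0.412 -3.177 -0.05
endloop
endfacet
facet normal 0.489 0.833 -0.259
outer loop
vertex -1.323 -2.542 0.273
vertex -0.412 -3.177 -0.05
vertex -1.243 -2.927 -0.814
endloop
endfacet
facet normal -0.215 0.915 -0.340
outer loop
vertex -1.323 -2.542 0.273
vertex -1.243 -2.927 -0.814
vertex -2.259 -2.961 -0.262
endloop
endfacet
facet normal -0.525 0.800 0.292
outer loop
vertex -1.323 -2.542 0.273
vertex -2.259 -2.961 -0.262
vertex -2.055 -3.231 0.844
endloop
endfacet
facet normal 0.897 0.012 0.442
outer loop
vertex -0.412 -3.177 -0.05
vertex -0.914 -3.365 0.975
vertex -0.581 -4.259 0.322
endloop
endfacet
facet normal -0.117 -0.022 0.993
outer loop
vertex -0.914 -3.365 0.975
vertex -2.055 -3.231 0.844
vertex -1.597 -4.293 0.874
endloop
endfacet
facet normal -0.946 0.227 0.230
outer loop
vertex -2.055 -3.231 0.844
vertex -2.259 -2.961 -0.262
vertex -2.428 -4.043 0.11
endloop
endfacet
facet normal -0.445 0.414 -0.794
outer loop
vertex -2.259 -2.961 -0.262
vertex -1.243 -2.927 -0.814
vertex -1.926 -3.855 -0.915
endloop
endfacet
facet normal 0.694 0.281 -0.663
outer loop
vertex -1.243 -2.927 -0.814
vertex -0.412 -3.177 -0.05
vertex -0.785 -3.989 -0.784
endloop
endfacet
facet normal 0.215 -0.915 0.340
outer loop
vertex -1.517 -4.678 -0.213
vertex -0.581 -4.259 0.322
vertex -1.597 -4.293 0.874
endloop
endfacet
facet normal -0.489 -0.833 0.259
outer loop
vertex -1.517 -4.678 -0.213
vertex -1.597 -4.293 0.874
vertex -2.428 -4.043 0.11
endloop
endfacet
facet normal -0.614 -0.666 -0.423
outer loop
vertex -1.517 -4.678 -0.213
vertex -2.428 -4.043 0.11
vertex -1.926 -3.855 -0.915
endloop
endfacet
facet normal 0.012 -0.645 -0.764
outer loop
vertex -1.517 -4.678 -0.213
vertex -1.926 -3.855 -0.915
vertex -0.785 -3.989 -0.784
endloop
endfacet
facet normal 0.525 -0.800 -0.292
outer loop
vertex -1.517 -4.678 -0.213
vertex -0.785 -3.989 -0.784
vertex -0.581 -4.259 0.322
endloop
endfacet
facet normal 0.445 -0.414 0.794
outer loop
vertex -1.597 -4.293 0.874
vertex -0.581 -4.259 0.322
vertex -0.914 -3.365 0.975
endloop
endfacet
facet normal -0.694 -0.281 0.663
outer loop
vertex -2.428 -4.043 0.11
vertex -1.597 -4.293 0.874
vertex -2.055 -3.231 0.844
endloop
endfacet
facet normal -0.897 -0.012 -0.442
outer loop
vertex -1.926 -3.855 -0.915
vertex -2.428 -4.043 0.11
vertex -2.259 -2.961 -0.262
endloop
endfacet
facet normal 0.117 0.022 -0.993
outer loop
vertex -0.785 -3.989 -0.784
vertex -1.926 -3.855 -0.915
vertex -1.243 -2.927 -0.814
endloop
endfacet
facet normal 0.946 -0.227 -0.230
outer loop
vertex -0.581 -4.259 0.322
vertex -0.785 -3.989 -0.784
vertex -0.412 -3.177 -0.05
endloop
endfacet
facet normal -0.721 -0.268 -0.640
outer loop
vertex -0.407 -4.152 -4.91
vertex -1.049 -3.81 -4.33
vertex -0.55 -3.466 -5.036
endloop
endfacet
facet normal 0.899 0.109 -0.425
outer loop
vertex -0.407 -4.152 -4.91
vertex -0.55 -3.466 -5.036
vertex 0.349 -3.29 -3.09
endloop
endfacet
facet normal -0.720 -0.269 -0.640
outer loop
vertex -0.55 -3.466 -5.036
vertex -1.049 -3.81 -4.33
vertex -0.986 -2.982 -4.749
endloop
endfacet
facet normal 0.590 0.733 -0.339
outer loop
vertex -0.55 -3.466 -5.036
vertex -0.986 -2.982 -4.749
vertex 0.349 -3.29 -3.09
endloop
endfacet
facet normal -0.721 -0.268 -0.639
outer loop
vertex -0.986 -2.982 -4.749
vertex -1.049 -3.81 -4.33
vertex -1.458 -2.983 -4.216
endloop
endfacet
facet normal 0.108 0.989 0.097
outer loop
vertex -0.986 -2.982 -4.749
vertex -1.458 -2.983 -4.216
vertex 0.349 -3.29 -3.09
endloop
endfacet
facet normal -0.720 -0.268 -0.640
outer loop
vertex -1.458 -2.983 -4.216
vertex -1.049 -3.81 -4.33
vertex -1.691 -3.469 -3.751
endloop
endfacet
facet normal -0.268 0.730 0.629
outer loop
vertex -1.458 -2.983 -4.216
vertex -1.691 -3.469 -3.751
vertex 0.349 -3.29 -3.09
endloop
endfacet
facet normal -0.720 -0.269 -0.640
outer loop
vertex -1.691 -3.469 -3.751
vertex -1.049 -3.81 -4.33
vertex -1.547 -4.154 -3.625
endloop
endfacet
facet normal -0.315 0.107 0.943
outer loop
vertex -1.691 -3.469 -3.751
vertex -1.547 -4.154 -3.625
vertex 0.349 -3.29 -3.09
endloop
endfacet
facet normal -0.721 -0.268 -0.640
outer loop
vertex -1.547 -4.154 -3.625
vertex -1.049 -3.81 -4.33
vertex -1.112 -4.639 -3.912
endloop
endfacet
facet normal -0.008 -0.514 0.858
outer loop
vertex -1.547 -4.154 -3.625
vertex -1.112 -4.639 -3.912
vertex 0.349 -3.29 -3.09
endloop
endfacet
facet normal -0.720 -0.268 -0.640
outer loop
vertex -1.112 -4.639 -3.912
vertex -1.049 -3.81 -4.33
vertex -0.639 -4.638 -4.444
endloop
endfacet
facet normal 0.476 -0.772 0.421
outer loop
vertex -1.112 -4.639 -3.912
vertex -0.639 -4.638 -4.444
vertex 0.349 -3.29 -3.09
endloop
endfacet
facet normal -0.721 -0.269 -0.639
outer loop
vertex -0.639 -4.638 -4.444
vertex -1.049 -3.81 -4.33
vertex -0.407 -4.152 -4.91
endloop
endfacet
facet normal 0.851 -0.513 -0.111
outer loop
vertex -0.639 -4.638 -4.444
vertex -0.407 -4.152 -4.91
vertex 0.349 -3.29 -3.09
endloop
endfacet

endsolid


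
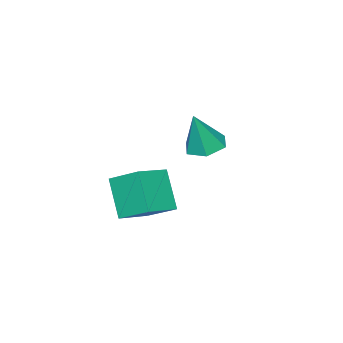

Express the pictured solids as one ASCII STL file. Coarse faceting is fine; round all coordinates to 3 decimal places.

solid 
facet normal -0.343 0.047 -0.938
outer loop
vertex -0.335 2.865 -2.687
vertex -1.099 3.132 -2.394
vertex -0.488 3.706 -2.589
endloop
endfacet
facet normal 0.983 0.172 0.057
outer loop
vertex -0.335 2.865 -2.687
vertex -0.488 3.706 -2.589
vertex -0.481 3.048 -0.706
endloop
endfacet
facet normal -0.344 0.047 -0.938
outer loop
vertex -0.488 3.706 -2.589
vertex -1.099 3.132 -2.394
vertex -1.251 3.973 -2.296
endloop
endfacet
facet normal 0.415 0.859 0.299
outer loop
vertex -0.488 3.706 -2.589
vertex -1.251 3.973 -2.296
vertex -0.481 3.048 -0.706
endloop
endfacet
facet normal -0.342 0.047 -0.938
outer loop
vertex -1.251 3.973 -2.296
vertex -1.099 3.132 -2.394
vertex -1.862 3.4 -2.102
endloop
endfacet
facet normal -0.437 0.669 0.601
outer loop
vertex -1.251 3.973 -2.296
vertex -1.862 3.4 -2.102
vertex -0.481 3.048 -0.706
endloop
endfacet
facet normal -0.342 0.047 -0.938
outer loop
vertex -1.862 3.4 -2.102
vertex -1.099 3.132 -2.394
vertex -1.71 2.559 -2.2
endloop
endfacet
facet normal -0.721 -0.207 0.661
outer loop
vertex -1.862 3.4 -2.102
vertex -1.71 2.559 -2.2
vertex -0.481 3.048 -0.706
endloop
endfacet
facet normal -0.342 0.047 -0.938
outer loop
vertex -1.71 2.559 -2.2
vertex -1.099 3.132 -2.394
vertex -0.946 2.292 -2.492
endloop
endfacet
facet normal -0.153 -0.895 0.419
outer loop
vertex -1.71 2.559 -2.2
vertex -0.946 2.292 -2.492
vertex -0.481 3.048 -0.706
endloop
endfacet
facet normal -0.343 0.047 -0.938
outer loop
vertex -0.946 2.292 -2.492
vertex -1.099 3.132 -2.394
vertex -0.335 2.865 -2.687
endloop
endfacet
facet normal 0.699 -0.706 0.117
outer loop
vertex -0.946 2.292 -2.492
vertex -0.335 2.865 -2.687
vertex -0.481 3.048 -0.706
endloop
endfacet
facet normal -0.964 0.049 -0.263
outer loop
vertex 2.195 4.163 -2.156
vertex 2.653 5.068 -3.667
vertex 2.33 2.863 -2.894
endloop
endfacet
facet normal -0.252 -0.497 0.830
outer loop
vertex 3.727 2.792 -2.513
vertex 2.195 4.163 -2.156
vertex 2.33 2.863 -2.894
endloop
endfacet
facet normal -0.964 0.049 -0.263
outer loop
vertex 2.33 2.863 -2.894
vertex 2.653 5.068 -3.667
vertex 2.788 3.769 -4.405
endloop
endfacet
facet normal 0.090 -0.866 -0.492
outer loop
vertex 2.788 3.769 -4.405
vertex 3.727 2.792 -2.513
vertex 2.33 2.863 -2.894
endloop
endfacet
facet normal -0.090 0.866 0.492
outer loop
vertex 2.195 4.163 -2.156
vertex 4.05 4.997 -3.286
vertex 2.653 5.068 -3.667
endloop
endfacet
facet normal -0.252 -0.498 0.830
outer loop
vertex 3.592 4.091 -1.775
vertex 2.195 4.163 -2.156
vertex 3.727 2.792 -2.513
endloop
endfacet
facet normal -0.090 0.866 0.492
outer loop
vertex 3.592 4.091 -1.775
vertex 4.05 4.997 -3.286
vertex 2.195 4.163 -2.156
endloop
endfacet
facet normal 0.252 0.498 -0.830
outer loop
vertex 2.653 5.068 -3.667
vertex 4.05 4.997 -3.286
vertex 2.788 3.769 -4.405
endloop
endfacet
facet normal 0.089 -0.866 -0.492
outer loop
vertex 4.185 3.697 -4.024
vertex 3.727 2.792 -2.513
vertex 2.788 3.769 -4.405
endloop
endfacet
facet normal 0.252 0.497 -0.830
outer loop
vertex 2.788 3.769 -4.405
vertex 4.05 4.997 -3.286
vertex 4.185 3.697 -4.024
endloop
endfacet
facet normal 0.964 -0.049 0.263
outer loop
vertex 4.185 3.697 -4.024
vertex 3.592 4.091 -1.775
vertex 3.727 2.792 -2.513
endloop
endfacet
facet normal 0.964 -0.049 0.263
outer loop
vertex 4.05 4.997 -3.286
vertex 3.592 4.091 -1.775
vertex 4.185 3.697 -4.024
endloop
endfacet

endsolid


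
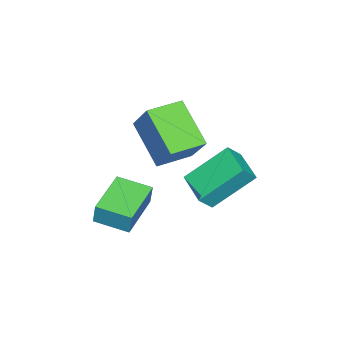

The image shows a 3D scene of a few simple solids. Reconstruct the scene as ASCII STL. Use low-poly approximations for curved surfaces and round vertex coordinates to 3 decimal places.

solid 
facet normal -0.980 -0.085 0.179
outer loop
vertex 1.755 0.943 0.6
vertex 1.604 2.203 0.369
vertex 1.611 0.766 -0.271
endloop
endfacet
facet normal 0.117 -0.977 0.179
outer loop
vertex 3.356 0.917 -0.589
vertex 1.755 0.943 0.6
vertex 1.611 0.766 -0.271
endloop
endfacet
facet normal -0.980 -0.085 0.179
outer loop
vertex 1.611 0.766 -0.271
vertex 1.604 2.203 0.369
vertex 1.46 2.026 -0.501
endloop
endfacet
facet normal -0.159 -0.196 -0.968
outer loop
vertex 1.46 2.026 -0.501
vertex 3.356 0.917 -0.589
vertex 1.611 0.766 -0.271
endloop
endfacet
facet normal 0.159 0.196 0.967
outer loop
vertex 1.755 0.943 0.6
vertex 3.349 2.354 0.051
vertex 1.604 2.203 0.369
endloop
endfacet
facet normal 0.117 -0.977 0.179
outer loop
vertex 3.5 1.094 0.281
vertex 1.755 0.943 0.6
vertex 3.356 0.917 -0.589
endloop
endfacet
facet normal 0.160 0.196 0.968
outer loop
vertex 3.5 1.094 0.281
vertex 3.349 2.354 0.051
vertex 1.755 0.943 0.6
endloop
endfacet
facet normal -0.117 0.977 -0.179
outer loop
vertex 1.604 2.203 0.369
vertex 3.349 2.354 0.051
vertex 1.46 2.026 -0.501
endloop
endfacet
facet normal -0.160 -0.197 -0.967
outer loop
vertex 3.205 2.177 -0.82
vertex 3.356 0.917 -0.589
vertex 1.46 2.026 -0.501
endloop
endfacet
facet normal -0.117 0.977 -0.179
outer loop
vertex 1.46 2.026 -0.501
vertex 3.349 2.354 0.051
vertex 3.205 2.177 -0.82
endloop
endfacet
facet normal 0.980 0.085 -0.179
outer loop
vertex 3.205 2.177 -0.82
vertex 3.5 1.094 0.281
vertex 3.356 0.917 -0.589
endloop
endfacet
facet normal 0.980 0.085 -0.179
outer loop
vertex 3.349 2.354 0.051
vertex 3.5 1.094 0.281
vertex 3.205 2.177 -0.82
endloop
endfacet
facet normal -0.398 -0.656 0.641
outer loop
vertex -0.259 1.01 2.684
vertex -1.41 1.769 2.747
vertex -0.909 0.132 1.382
endloop
endfacet
facet normal 0.834 -0.550 -0.046
outer loop
vertex -0.11 1.451 0.093
vertex -0.259 1.01 2.684
vertex -0.909 0.132 1.382
endloop
endfacet
facet normal -0.398 -0.656 0.641
outer loop
vertex -0.909 0.132 1.382
vertex -1.41 1.769 2.747
vertex -2.06 0.89 1.444
endloop
endfacet
facet normal -0.382 -0.517 -0.766
outer loop
vertex -2.06 0.89 1.444
vertex -0.11 1.451 0.093
vertex -0.909 0.132 1.382
endloop
endfacet
facet normal 0.383 0.517 0.766
outer loop
vertex -0.259 1.01 2.684
vertex -0.611 3.088 1.458
vertex -1.41 1.769 2.747
endloop
endfacet
facet normal 0.834 -0.549 -0.046
outer loop
vertex 0.54 2.33 1.396
vertex -0.259 1.01 2.684
vertex -0.11 1.451 0.093
endloop
endfacet
facet normal 0.382 0.517 0.766
outer loop
vertex 0.54 2.33 1.396
vertex -0.611 3.088 1.458
vertex -0.259 1.01 2.684
endloop
endfacet
facet normal -0.834 0.550 0.045
outer loop
vertex -1.41 1.769 2.747
vertex -0.611 3.088 1.458
vertex -2.06 0.89 1.444
endloop
endfacet
facet normal -0.382 -0.516 -0.766
outer loop
vertex -1.261 2.21 0.156
vertex -0.11 1.451 0.093
vertex -2.06 0.89 1.444
endloop
endfacet
facet normal -0.834 0.550 0.046
outer loop
vertex -2.06 0.89 1.444
vertex -0.611 3.088 1.458
vertex -1.261 2.21 0.156
endloop
endfacet
facet normal 0.398 0.656 -0.641
outer loop
vertex -1.261 2.21 0.156
vertex 0.54 2.33 1.396
vertex -0.11 1.451 0.093
endloop
endfacet
facet normal 0.398 0.656 -0.641
outer loop
vertex -0.611 3.088 1.458
vertex 0.54 2.33 1.396
vertex -1.261 2.21 0.156
endloop
endfacet
facet normal -0.459 0.594 0.661
outer loop
vertex -0.673 3.838 1.463
vertex 0.209 4.834 1.18
vertex -1.159 4.104 0.886
endloop
endfacet
facet normal -0.648 -0.732 0.209
outer loop
vertex -0.249 2.926 -0.42
vertex -0.673 3.838 1.463
vertex -1.159 4.104 0.886
endloop
endfacet
facet normal -0.459 0.595 0.660
outer loop
vertex -1.159 4.104 0.886
vertex 0.209 4.834 1.18
vertex -0.277 5.1 0.602
endloop
endfacet
facet normal -0.607 0.332 -0.722
outer loop
vertex -0.277 5.1 0.602
vertex -0.249 2.926 -0.42
vertex -1.159 4.104 0.886
endloop
endfacet
facet normal 0.607 -0.332 0.722
outer loop
vertex -0.673 3.838 1.463
vertex 1.119 3.656 -0.126
vertex 0.209 4.834 1.18
endloop
endfacet
facet normal -0.649 -0.732 0.208
outer loop
vertex 0.237 2.66 0.158
vertex -0.673 3.838 1.463
vertex -0.249 2.926 -0.42
endloop
endfacet
facet normal 0.607 -0.331 0.722
outer loop
vertex 0.237 2.66 0.158
vertex 1.119 3.656 -0.126
vertex -0.673 3.838 1.463
endloop
endfacet
facet normal 0.649 0.732 -0.208
outer loop
vertex 0.209 4.834 1.18
vertex 1.119 3.656 -0.126
vertex -0.277 5.1 0.602
endloop
endfacet
facet normal -0.607 0.332 -0.722
outer loop
vertex 0.633 3.922 -0.703
vertex -0.249 2.926 -0.42
vertex -0.277 5.1 0.602
endloop
endfacet
facet normal 0.648 0.732 -0.209
outer loop
vertex -0.277 5.1 0.602
vertex 1.119 3.656 -0.126
vertex 0.633 3.922 -0.703
endloop
endfacet
facet normal 0.460 -0.594 -0.660
outer loop
vertex 0.633 3.922 -0.703
vertex 0.237 2.66 0.158
vertex -0.249 2.926 -0.42
endloop
endfacet
facet normal 0.459 -0.595 -0.660
outer loop
vertex 1.119 3.656 -0.126
vertex 0.237 2.66 0.158
vertex 0.633 3.922 -0.703
endloop
endfacet

endsolid


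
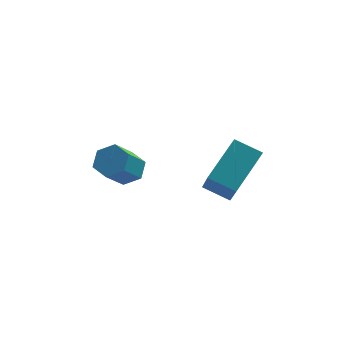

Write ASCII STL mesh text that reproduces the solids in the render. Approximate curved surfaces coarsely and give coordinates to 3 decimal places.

solid 
facet normal -0.519 -0.663 -0.540
outer loop
vertex 1.333 -3.625 2.232
vertex 0.522 -3.275 2.581
vertex 1.249 -2.406 0.816
endloop
endfacet
facet normal 0.854 -0.368 -0.368
outer loop
vertex 2.078 -1.345 1.679
vertex 1.333 -3.625 2.232
vertex 1.249 -2.406 0.816
endloop
endfacet
facet normal -0.518 -0.663 -0.540
outer loop
vertex 1.249 -2.406 0.816
vertex 0.522 -3.275 2.581
vertex 0.437 -2.056 1.165
endloop
endfacet
facet normal -0.045 0.651 -0.758
outer loop
vertex 0.437 -2.056 1.165
vertex 2.078 -1.345 1.679
vertex 1.249 -2.406 0.816
endloop
endfacet
facet normal 0.045 -0.651 0.758
outer loop
vertex 1.333 -3.625 2.232
vertex 1.351 -2.214 3.444
vertex 0.522 -3.275 2.581
endloop
endfacet
facet normal 0.854 -0.368 -0.368
outer loop
vertex 2.163 -2.564 3.095
vertex 1.333 -3.625 2.232
vertex 2.078 -1.345 1.679
endloop
endfacet
facet normal 0.045 -0.651 0.758
outer loop
vertex 2.163 -2.564 3.095
vertex 1.351 -2.214 3.444
vertex 1.333 -3.625 2.232
endloop
endfacet
facet normal -0.854 0.368 0.368
outer loop
vertex 0.522 -3.275 2.581
vertex 1.351 -2.214 3.444
vertex 0.437 -2.056 1.165
endloop
endfacet
facet normal -0.045 0.651 -0.758
outer loop
vertex 1.267 -0.995 2.028
vertex 2.078 -1.345 1.679
vertex 0.437 -2.056 1.165
endloop
endfacet
facet normal -0.854 0.369 0.368
outer loop
vertex 0.437 -2.056 1.165
vertex 1.351 -2.214 3.444
vertex 1.267 -0.995 2.028
endloop
endfacet
facet normal 0.518 0.663 0.540
outer loop
vertex 1.267 -0.995 2.028
vertex 2.163 -2.564 3.095
vertex 2.078 -1.345 1.679
endloop
endfacet
facet normal 0.518 0.663 0.540
outer loop
vertex 1.351 -2.214 3.444
vertex 2.163 -2.564 3.095
vertex 1.267 -0.995 2.028
endloop
endfacet
facet normal 0.411 0.537 -0.736
outer loop
vertex -1.351 -0.664 0.489
vertex -1.753 -0.204 0.6
vertex -1.208 -0.217 0.895
endloop
endfacet
facet normal 0.882 -0.439 0.172
outer loop
vertex -1.351 -0.664 0.489
vertex -1.208 -0.217 0.895
vertex -1.865 -1.335 1.41
endloop
endfacet
facet normal 0.882 -0.439 0.172
outer loop
vertex -1.865 -1.335 1.41
vertex -1.208 -0.217 0.895
vertex -1.722 -0.888 1.816
endloop
endfacet
facet normal -0.412 -0.537 0.736
outer loop
vertex -1.865 -1.335 1.41
vertex -1.722 -0.888 1.816
vertex -2.267 -0.876 1.52
endloop
endfacet
facet normal 0.411 0.537 -0.737
outer loop
vertex -1.208 -0.217 0.895
vertex -1.753 -0.204 0.6
vertex -1.61 0.242 1.005
endloop
endfacet
facet normal 0.641 0.405 0.652
outer loop
vertex -1.208 -0.217 0.895
vertex -1.61 0.242 1.005
vertex -1.722 -0.888 1.816
endloop
endfacet
facet normal 0.641 0.405 0.652
outer loop
vertex -1.722 -0.888 1.816
vertex -1.61 0.242 1.005
vertex -2.124 -0.429 1.926
endloop
endfacet
facet normal -0.412 -0.537 0.736
outer loop
vertex -1.722 -0.888 1.816
vertex -2.124 -0.429 1.926
vertex -2.267 -0.876 1.52
endloop
endfacet
facet normal 0.411 0.537 -0.737
outer loop
vertex -1.61 0.242 1.005
vertex -1.753 -0.204 0.6
vertex -2.155 0.255 0.71
endloop
endfacet
facet normal -0.240 0.843 0.481
outer loop
vertex -1.61 0.242 1.005
vertex -2.155 0.255 0.71
vertex -2.124 -0.429 1.926
endloop
endfacet
facet normal -0.240 0.843 0.481
outer loop
vertex -2.124 -0.429 1.926
vertex -2.155 0.255 0.71
vertex -2.669 -0.416 1.631
endloop
endfacet
facet normal -0.411 -0.537 0.736
outer loop
vertex -2.124 -0.429 1.926
vertex -2.669 -0.416 1.631
vertex -2.267 -0.876 1.52
endloop
endfacet
facet normal 0.412 0.537 -0.736
outer loop
vertex -2.155 0.255 0.71
vertex -1.753 -0.204 0.6
vertex -2.298 -0.192 0.304
endloop
endfacet
facet normal -0.882 0.439 -0.172
outer loop
vertex -2.155 0.255 0.71
vertex -2.298 -0.192 0.304
vertex -2.669 -0.416 1.631
endloop
endfacet
facet normal -0.882 0.439 -0.172
outer loop
vertex -2.669 -0.416 1.631
vertex -2.298 -0.192 0.304
vertex -2.812 -0.863 1.225
endloop
endfacet
facet normal -0.411 -0.537 0.736
outer loop
vertex -2.669 -0.416 1.631
vertex -2.812 -0.863 1.225
vertex -2.267 -0.876 1.52
endloop
endfacet
facet normal 0.412 0.537 -0.736
outer loop
vertex -2.298 -0.192 0.304
vertex -1.753 -0.204 0.6
vertex -1.896 -0.651 0.194
endloop
endfacet
facet normal -0.641 -0.405 -0.652
outer loop
vertex -2.298 -0.192 0.304
vertex -1.896 -0.651 0.194
vertex -2.812 -0.863 1.225
endloop
endfacet
facet normal -0.641 -0.405 -0.652
outer loop
vertex -2.812 -0.863 1.225
vertex -1.896 -0.651 0.194
vertex -2.41 -1.322 1.115
endloop
endfacet
facet normal -0.411 -0.537 0.737
outer loop
vertex -2.812 -0.863 1.225
vertex -2.41 -1.322 1.115
vertex -2.267 -0.876 1.52
endloop
endfacet
facet normal 0.411 0.537 -0.736
outer loop
vertex -1.896 -0.651 0.194
vertex -1.753 -0.204 0.6
vertex -1.351 -0.664 0.489
endloop
endfacet
facet normal 0.240 -0.843 -0.481
outer loop
vertex -1.896 -0.651 0.194
vertex -1.351 -0.664 0.489
vertex -2.41 -1.322 1.115
endloop
endfacet
facet normal 0.240 -0.843 -0.481
outer loop
vertex -2.41 -1.322 1.115
vertex -1.351 -0.664 0.489
vertex -1.865 -1.335 1.41
endloop
endfacet
facet normal -0.411 -0.537 0.737
outer loop
vertex -2.41 -1.322 1.115
vertex -1.865 -1.335 1.41
vertex -2.267 -0.876 1.52
endloop
endfacet

endsolid


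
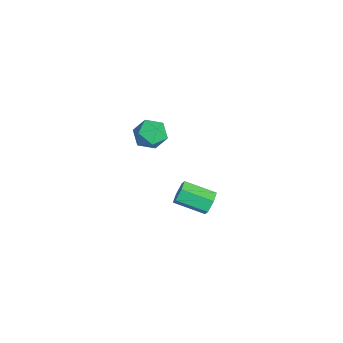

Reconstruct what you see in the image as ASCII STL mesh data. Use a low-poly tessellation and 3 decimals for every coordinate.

solid 
facet normal 0.210 -0.239 0.948
outer loop
vertex 1.422 1.217 4.43
vertex 0.525 0.631 4.481
vertex 1.444 0.179 4.163
endloop
endfacet
facet normal 0.808 -0.131 0.574
outer loop
vertex 1.422 1.217 4.43
vertex 1.444 0.179 4.163
vertex 1.98 0.896 3.572
endloop
endfacet
facet normal 0.786 0.533 0.312
outer loop
vertex 1.422 1.217 4.43
vertex 1.98 0.896 3.572
vertex 1.391 1.792 3.526
endloop
endfacet
facet normal 0.176 0.833 0.524
outer loop
vertex 1.422 1.217 4.43
vertex 1.391 1.792 3.526
vertex 0.493 1.628 4.088
endloop
endfacet
facet normal -0.180 0.356 0.917
outer loop
vertex 1.422 1.217 4.43
vertex 0.493 1.628 4.088
vertex 0.525 0.631 4.481
endloop
endfacet
facet normal 0.810 -0.586 0.024
outer loop
vertex 1.98 0.896 3.572
vertex 1.444 0.179 4.163
vertex 1.427 0.112 3.092
endloop
endfacet
facet normal -0.157 -0.762 0.628
outer loop
vertex 1.444 0.179 4.163
vertex 0.525 0.631 4.481
vertex 0.529 -0.052 3.654
endloop
endfacet
facet normal -0.790 0.203 0.579
outer loop
vertex 0.525 0.631 4.481
vertex 0.493 1.628 4.088
vertex -0.06 0.844 3.608
endloop
endfacet
facet normal -0.214 0.975 -0.058
outer loop
vertex 0.493 1.628 4.088
vertex 1.391 1.792 3.526
vertex 0.476 1.561 3.017
endloop
endfacet
facet normal 0.775 0.489 -0.400
outer loop
vertex 1.391 1.792 3.526
vertex 1.98 0.896 3.572
vertex 1.395 1.109 2.699
endloop
endfacet
facet normal -0.176 -0.833 -0.524
outer loop
vertex 0.498 0.523 2.75
vertex 1.427 0.112 3.092
vertex 0.529 -0.052 3.654
endloop
endfacet
facet normal -0.786 -0.533 -0.312
outer loop
vertex 0.498 0.523 2.75
vertex 0.529 -0.052 3.654
vertex -0.06 0.844 3.608
endloop
endfacet
facet normal -0.808 0.131 -0.574
outer loop
vertex 0.498 0.523 2.75
vertex -0.06 0.844 3.608
vertex 0.476 1.561 3.017
endloop
endfacet
facet normal -0.210 0.239 -0.948
outer loop
vertex 0.498 0.523 2.75
vertex 0.476 1.561 3.017
vertex 1.395 1.109 2.699
endloop
endfacet
facet normal 0.180 -0.356 -0.917
outer loop
vertex 0.498 0.523 2.75
vertex 1.395 1.109 2.699
vertex 1.427 0.112 3.092
endloop
endfacet
facet normal 0.214 -0.975 0.058
outer loop
vertex 0.529 -0.052 3.654
vertex 1.427 0.112 3.092
vertex 1.444 0.179 4.163
endloop
endfacet
facet normal -0.775 -0.489 0.400
outer loop
vertex -0.06 0.844 3.608
vertex 0.529 -0.052 3.654
vertex 0.525 0.631 4.481
endloop
endfacet
facet normal -0.810 0.586 -0.024
outer loop
vertex 0.476 1.561 3.017
vertex -0.06 0.844 3.608
vertex 0.493 1.628 4.088
endloop
endfacet
facet normal 0.157 0.762 -0.628
outer loop
vertex 1.395 1.109 2.699
vertex 0.476 1.561 3.017
vertex 1.391 1.792 3.526
endloop
endfacet
facet normal 0.790 -0.203 -0.579
outer loop
vertex 1.427 0.112 3.092
vertex 1.395 1.109 2.699
vertex 1.98 0.896 3.572
endloop
endfacet
facet normal 0.289 0.889 -0.355
outer loop
vertex 0.18 4.554 -3.644
vertex -0.308 4.448 -4.308
vertex -0.607 4.817 -3.627
endloop
endfacet
facet normal 0.130 0.330 0.935
outer loop
vertex 0.18 4.554 -3.644
vertex -0.607 4.817 -3.627
vertex -0.405 2.757 -2.929
endloop
endfacet
facet normal 0.130 0.330 0.935
outer loop
vertex -0.405 2.757 -2.929
vertex -0.607 4.817 -3.627
vertex -1.192 3.02 -2.912
endloop
endfacet
facet normal -0.290 -0.889 0.354
outer loop
vertex -0.405 2.757 -2.929
vertex -1.192 3.02 -2.912
vertex -0.892 2.652 -3.592
endloop
endfacet
facet normal 0.289 0.889 -0.355
outer loop
vertex -0.607 4.817 -3.627
vertex -0.308 4.448 -4.308
vertex -1.095 4.711 -4.29
endloop
endfacet
facet normal -0.756 0.439 0.486
outer loop
vertex -0.607 4.817 -3.627
vertex -1.095 4.711 -4.29
vertex -1.192 3.02 -2.912
endloop
endfacet
facet normal -0.756 0.439 0.486
outer loop
vertex -1.192 3.02 -2.912
vertex -1.095 4.711 -4.29
vertex -1.679 2.915 -3.575
endloop
endfacet
facet normal -0.290 -0.889 0.354
outer loop
vertex -1.192 3.02 -2.912
vertex -1.679 2.915 -3.575
vertex -0.892 2.652 -3.592
endloop
endfacet
facet normal 0.289 0.890 -0.353
outer loop
vertex -1.095 4.711 -4.29
vertex -0.308 4.448 -4.308
vertex -0.795 4.343 -4.971
endloop
endfacet
facet normal -0.887 0.109 -0.450
outer loop
vertex -1.095 4.711 -4.29
vertex -0.795 4.343 -4.971
vertex -1.679 2.915 -3.575
endloop
endfacet
facet normal -0.887 0.110 -0.449
outer loop
vertex -1.679 2.915 -3.575
vertex -0.795 4.343 -4.971
vertex -1.38 2.546 -4.256
endloop
endfacet
facet normal -0.289 -0.889 0.355
outer loop
vertex -1.679 2.915 -3.575
vertex -1.38 2.546 -4.256
vertex -0.892 2.652 -3.592
endloop
endfacet
facet normal 0.290 0.889 -0.354
outer loop
vertex -0.795 4.343 -4.971
vertex -0.308 4.448 -4.308
vertex -0.008 4.08 -4.988
endloop
endfacet
facet normal -0.130 -0.330 -0.935
outer loop
vertex -0.795 4.343 -4.971
vertex -0.008 4.08 -4.988
vertex -1.38 2.546 -4.256
endloop
endfacet
facet normal -0.130 -0.330 -0.935
outer loop
vertex -1.38 2.546 -4.256
vertex -0.008 4.08 -4.988
vertex -0.593 2.283 -4.273
endloop
endfacet
facet normal -0.289 -0.889 0.355
outer loop
vertex -1.38 2.546 -4.256
vertex -0.593 2.283 -4.273
vertex -0.892 2.652 -3.592
endloop
endfacet
facet normal 0.290 0.889 -0.354
outer loop
vertex -0.008 4.08 -4.988
vertex -0.308 4.448 -4.308
vertex 0.479 4.185 -4.325
endloop
endfacet
facet normal 0.756 -0.439 -0.486
outer loop
vertex -0.008 4.08 -4.988
vertex 0.479 4.185 -4.325
vertex -0.593 2.283 -4.273
endloop
endfacet
facet normal 0.756 -0.439 -0.486
outer loop
vertex -0.593 2.283 -4.273
vertex 0.479 4.185 -4.325
vertex -0.105 2.389 -3.61
endloop
endfacet
facet normal -0.289 -0.889 0.355
outer loop
vertex -0.593 2.283 -4.273
vertex -0.105 2.389 -3.61
vertex -0.892 2.652 -3.592
endloop
endfacet
facet normal 0.289 0.889 -0.355
outer loop
vertex 0.479 4.185 -4.325
vertex -0.308 4.448 -4.308
vertex 0.18 4.554 -3.644
endloop
endfacet
facet normal 0.887 -0.110 0.449
outer loop
vertex 0.479 4.185 -4.325
vertex 0.18 4.554 -3.644
vertex -0.105 2.389 -3.61
endloop
endfacet
facet normal 0.886 -0.110 0.450
outer loop
vertex -0.105 2.389 -3.61
vertex 0.18 4.554 -3.644
vertex -0.405 2.757 -2.929
endloop
endfacet
facet normal -0.289 -0.890 0.353
outer loop
vertex -0.105 2.389 -3.61
vertex -0.405 2.757 -2.929
vertex -0.892 2.652 -3.592
endloop
endfacet

endsolid
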